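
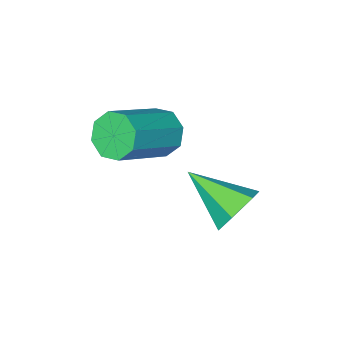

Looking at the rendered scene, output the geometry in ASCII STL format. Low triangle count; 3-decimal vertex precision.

solid 
facet normal -0.861 -0.118 -0.495
outer loop
vertex 1.528 -3.323 -2.696
vertex 1.252 -2.85 -2.328
vertex 1.582 -2.864 -2.899
endloop
endfacet
facet normal 0.497 -0.399 -0.770
outer loop
vertex 1.528 -3.323 -2.696
vertex 1.582 -2.864 -2.899
vertex 2.984 -3.124 -1.86
endloop
endfacet
facet normal 0.496 -0.401 -0.770
outer loop
vertex 2.984 -3.124 -1.86
vertex 1.582 -2.864 -2.899
vertex 3.038 -2.665 -2.064
endloop
endfacet
facet normal 0.861 0.118 0.494
outer loop
vertex 2.984 -3.124 -1.86
vertex 3.038 -2.665 -2.064
vertex 2.708 -2.65 -1.492
endloop
endfacet
facet normal -0.861 -0.118 -0.495
outer loop
vertex 1.582 -2.864 -2.899
vertex 1.252 -2.85 -2.328
vertex 1.443 -2.397 -2.768
endloop
endfacet
facet normal 0.427 0.360 -0.830
outer loop
vertex 1.582 -2.864 -2.899
vertex 1.443 -2.397 -2.768
vertex 3.038 -2.665 -2.064
endloop
endfacet
facet normal 0.427 0.360 -0.830
outer loop
vertex 3.038 -2.665 -2.064
vertex 1.443 -2.397 -2.768
vertex 2.898 -2.197 -1.933
endloop
endfacet
facet normal 0.861 0.119 0.494
outer loop
vertex 3.038 -2.665 -2.064
vertex 2.898 -2.197 -1.933
vertex 2.708 -2.65 -1.492
endloop
endfacet
facet normal -0.861 -0.117 -0.495
outer loop
vertex 1.443 -2.397 -2.768
vertex 1.252 -2.85 -2.328
vertex 1.192 -2.194 -2.379
endloop
endfacet
facet normal 0.107 0.908 -0.405
outer loop
vertex 1.443 -2.397 -2.768
vertex 1.192 -2.194 -2.379
vertex 2.898 -2.197 -1.933
endloop
endfacet
facet normal 0.107 0.909 -0.403
outer loop
vertex 2.898 -2.197 -1.933
vertex 1.192 -2.194 -2.379
vertex 2.647 -1.995 -1.544
endloop
endfacet
facet normal 0.861 0.119 0.494
outer loop
vertex 2.898 -2.197 -1.933
vertex 2.647 -1.995 -1.544
vertex 2.708 -2.65 -1.492
endloop
endfacet
facet normal -0.861 -0.117 -0.495
outer loop
vertex 1.192 -2.194 -2.379
vertex 1.252 -2.85 -2.328
vertex 0.976 -2.376 -1.96
endloop
endfacet
facet normal -0.276 0.925 0.260
outer loop
vertex 1.192 -2.194 -2.379
vertex 0.976 -2.376 -1.96
vertex 2.647 -1.995 -1.544
endloop
endfacet
facet normal -0.276 0.925 0.260
outer loop
vertex 2.647 -1.995 -1.544
vertex 0.976 -2.376 -1.96
vertex 2.432 -2.177 -1.124
endloop
endfacet
facet normal 0.862 0.119 0.493
outer loop
vertex 2.647 -1.995 -1.544
vertex 2.432 -2.177 -1.124
vertex 2.708 -2.65 -1.492
endloop
endfacet
facet normal -0.861 -0.118 -0.494
outer loop
vertex 0.976 -2.376 -1.96
vertex 1.252 -2.85 -2.328
vertex 0.922 -2.835 -1.756
endloop
endfacet
facet normal -0.497 0.401 0.770
outer loop
vertex 0.976 -2.376 -1.96
vertex 0.922 -2.835 -1.756
vertex 2.432 -2.177 -1.124
endloop
endfacet
facet normal -0.497 0.399 0.771
outer loop
vertex 2.432 -2.177 -1.124
vertex 0.922 -2.835 -1.756
vertex 2.378 -2.636 -0.921
endloop
endfacet
facet normal 0.861 0.118 0.495
outer loop
vertex 2.432 -2.177 -1.124
vertex 2.378 -2.636 -0.921
vertex 2.708 -2.65 -1.492
endloop
endfacet
facet normal -0.861 -0.119 -0.494
outer loop
vertex 0.922 -2.835 -1.756
vertex 1.252 -2.85 -2.328
vertex 1.062 -3.303 -1.887
endloop
endfacet
facet normal -0.427 -0.360 0.830
outer loop
vertex 0.922 -2.835 -1.756
vertex 1.062 -3.303 -1.887
vertex 2.378 -2.636 -0.921
endloop
endfacet
facet normal -0.427 -0.360 0.830
outer loop
vertex 2.378 -2.636 -0.921
vertex 1.062 -3.303 -1.887
vertex 2.517 -3.103 -1.052
endloop
endfacet
facet normal 0.861 0.118 0.495
outer loop
vertex 2.378 -2.636 -0.921
vertex 2.517 -3.103 -1.052
vertex 2.708 -2.65 -1.492
endloop
endfacet
facet normal -0.861 -0.119 -0.494
outer loop
vertex 1.062 -3.303 -1.887
vertex 1.252 -2.85 -2.328
vertex 1.313 -3.505 -2.276
endloop
endfacet
facet normal -0.106 -0.909 0.403
outer loop
vertex 1.062 -3.303 -1.887
vertex 1.313 -3.505 -2.276
vertex 2.517 -3.103 -1.052
endloop
endfacet
facet normal -0.108 -0.908 0.404
outer loop
vertex 2.517 -3.103 -1.052
vertex 1.313 -3.505 -2.276
vertex 2.768 -3.306 -1.441
endloop
endfacet
facet normal 0.861 0.117 0.495
outer loop
vertex 2.517 -3.103 -1.052
vertex 2.768 -3.306 -1.441
vertex 2.708 -2.65 -1.492
endloop
endfacet
facet normal -0.862 -0.119 -0.493
outer loop
vertex 1.313 -3.505 -2.276
vertex 1.252 -2.85 -2.328
vertex 1.528 -3.323 -2.696
endloop
endfacet
facet normal 0.276 -0.925 -0.260
outer loop
vertex 1.313 -3.505 -2.276
vertex 1.528 -3.323 -2.696
vertex 2.768 -3.306 -1.441
endloop
endfacet
facet normal 0.276 -0.925 -0.260
outer loop
vertex 2.768 -3.306 -1.441
vertex 1.528 -3.323 -2.696
vertex 2.984 -3.124 -1.86
endloop
endfacet
facet normal 0.861 0.117 0.495
outer loop
vertex 2.768 -3.306 -1.441
vertex 2.984 -3.124 -1.86
vertex 2.708 -2.65 -1.492
endloop
endfacet
facet normal -0.299 0.836 -0.461
outer loop
vertex 1.086 -0.429 -3.723
vertex 0.586 -0.798 -4.068
vertex 0.439 -0.504 -3.439
endloop
endfacet
facet normal 0.375 0.194 0.906
outer loop
vertex 1.086 -0.429 -3.723
vertex 0.439 -0.504 -3.439
vertex 1.054 -2.102 -3.352
endloop
endfacet
facet normal -0.299 0.836 -0.461
outer loop
vertex 0.439 -0.504 -3.439
vertex 0.586 -0.798 -4.068
vertex -0.06 -0.873 -3.784
endloop
endfacet
facet normal -0.490 -0.142 0.860
outer loop
vertex 0.439 -0.504 -3.439
vertex -0.06 -0.873 -3.784
vertex 1.054 -2.102 -3.352
endloop
endfacet
facet normal -0.299 0.837 -0.459
outer loop
vertex -0.06 -0.873 -3.784
vertex 0.586 -0.798 -4.068
vertex 0.087 -1.166 -4.414
endloop
endfacet
facet normal -0.756 -0.643 0.122
outer loop
vertex -0.06 -0.873 -3.784
vertex 0.087 -1.166 -4.414
vertex 1.054 -2.102 -3.352
endloop
endfacet
facet normal -0.299 0.837 -0.459
outer loop
vertex 0.087 -1.166 -4.414
vertex 0.586 -0.798 -4.068
vertex 0.734 -1.091 -4.698
endloop
endfacet
facet normal -0.156 -0.807 -0.569
outer loop
vertex 0.087 -1.166 -4.414
vertex 0.734 -1.091 -4.698
vertex 1.054 -2.102 -3.352
endloop
endfacet
facet normal -0.299 0.836 -0.459
outer loop
vertex 0.734 -1.091 -4.698
vertex 0.586 -0.798 -4.068
vertex 1.233 -0.723 -4.353
endloop
endfacet
facet normal 0.710 -0.472 -0.523
outer loop
vertex 0.734 -1.091 -4.698
vertex 1.233 -0.723 -4.353
vertex 1.054 -2.102 -3.352
endloop
endfacet
facet normal -0.300 0.836 -0.460
outer loop
vertex 1.233 -0.723 -4.353
vertex 0.586 -0.798 -4.068
vertex 1.086 -0.429 -3.723
endloop
endfacet
facet normal 0.976 0.029 0.214
outer loop
vertex 1.233 -0.723 -4.353
vertex 1.086 -0.429 -3.723
vertex 1.054 -2.102 -3.352
endloop
endfacet

endsolid


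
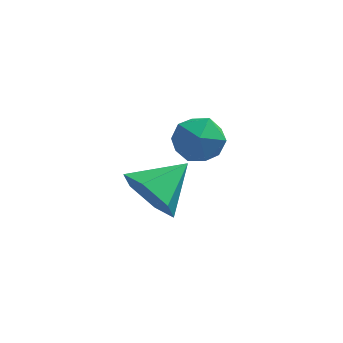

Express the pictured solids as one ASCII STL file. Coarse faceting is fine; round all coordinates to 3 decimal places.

solid 
facet normal -0.604 -0.674 -0.426
outer loop
vertex 2.325 -1.57 2.639
vertex 1.585 -1.309 3.276
vertex 1.68 -0.834 2.39
endloop
endfacet
facet normal 0.710 0.435 -0.554
outer loop
vertex 2.325 -1.57 2.639
vertex 1.68 -0.834 2.39
vertex 2.535 -0.251 3.944
endloop
endfacet
facet normal -0.605 -0.673 -0.426
outer loop
vertex 1.68 -0.834 2.39
vertex 1.585 -1.309 3.276
vertex 0.941 -0.572 3.026
endloop
endfacet
facet normal 0.020 0.932 -0.361
outer loop
vertex 1.68 -0.834 2.39
vertex 0.941 -0.572 3.026
vertex 2.535 -0.251 3.944
endloop
endfacet
facet normal -0.605 -0.673 -0.425
outer loop
vertex 0.941 -0.572 3.026
vertex 1.585 -1.309 3.276
vertex 0.846 -1.047 3.913
endloop
endfacet
facet normal -0.397 0.826 0.400
outer loop
vertex 0.941 -0.572 3.026
vertex 0.846 -1.047 3.913
vertex 2.535 -0.251 3.944
endloop
endfacet
facet normal -0.605 -0.674 -0.425
outer loop
vertex 0.846 -1.047 3.913
vertex 1.585 -1.309 3.276
vertex 1.491 -1.784 4.163
endloop
endfacet
facet normal -0.122 0.221 0.968
outer loop
vertex 0.846 -1.047 3.913
vertex 1.491 -1.784 4.163
vertex 2.535 -0.251 3.944
endloop
endfacet
facet normal -0.604 -0.674 -0.425
outer loop
vertex 1.491 -1.784 4.163
vertex 1.585 -1.309 3.276
vertex 2.23 -2.045 3.526
endloop
endfacet
facet normal 0.569 -0.277 0.774
outer loop
vertex 1.491 -1.784 4.163
vertex 2.23 -2.045 3.526
vertex 2.535 -0.251 3.944
endloop
endfacet
facet normal -0.604 -0.674 -0.426
outer loop
vertex 2.23 -2.045 3.526
vertex 1.585 -1.309 3.276
vertex 2.325 -1.57 2.639
endloop
endfacet
facet normal 0.985 -0.171 0.014
outer loop
vertex 2.23 -2.045 3.526
vertex 2.325 -1.57 2.639
vertex 2.535 -0.251 3.944
endloop
endfacet
facet normal -0.289 0.457 0.841
outer loop
vertex 2.259 2.716 3.606
vertex 1.963 1.897 3.949
vertex 2.844 2.177 4.1
endloop
endfacet
facet normal 0.268 0.793 0.547
outer loop
vertex 2.259 2.716 3.606
vertex 2.844 2.177 4.1
vertex 3.146 2.609 3.326
endloop
endfacet
facet normal 0.084 0.990 -0.113
outer loop
vertex 2.259 2.716 3.606
vertex 3.146 2.609 3.326
vertex 2.453 2.596 2.698
endloop
endfacet
facet normal -0.587 0.776 -0.228
outer loop
vertex 2.259 2.716 3.606
vertex 2.453 2.596 2.698
vertex 1.722 2.156 3.083
endloop
endfacet
facet normal -0.818 0.447 0.361
outer loop
vertex 2.259 2.716 3.606
vertex 1.722 2.156 3.083
vertex 1.963 1.897 3.949
endloop
endfacet
facet normal 0.805 0.325 0.496
outer loop
vertex 3.146 2.609 3.326
vertex 2.844 2.177 4.1
vertex 3.398 1.724 3.497
endloop
endfacet
facet normal -0.097 -0.218 0.971
outer loop
vertex 2.844 2.177 4.1
vertex 1.963 1.897 3.949
vertex 2.667 1.284 3.882
endloop
endfacet
facet normal -0.953 -0.234 0.195
outer loop
vertex 1.963 1.897 3.949
vertex 1.722 2.156 3.083
vertex 1.974 1.271 3.254
endloop
endfacet
facet normal -0.580 0.300 -0.758
outer loop
vertex 1.722 2.156 3.083
vertex 2.453 2.596 2.698
vertex 2.276 1.703 2.48
endloop
endfacet
facet normal 0.507 0.645 -0.573
outer loop
vertex 2.453 2.596 2.698
vertex 3.146 2.609 3.326
vertex 3.157 1.983 2.631
endloop
endfacet
facet normal 0.587 -0.776 0.228
outer loop
vertex 2.861 1.164 2.974
vertex 3.398 1.724 3.497
vertex 2.667 1.284 3.882
endloop
endfacet
facet normal -0.084 -0.990 0.113
outer loop
vertex 2.861 1.164 2.974
vertex 2.667 1.284 3.882
vertex 1.974 1.271 3.254
endloop
endfacet
facet normal -0.268 -0.793 -0.547
outer loop
vertex 2.861 1.164 2.974
vertex 1.974 1.271 3.254
vertex 2.276 1.703 2.48
endloop
endfacet
facet normal 0.289 -0.457 -0.841
outer loop
vertex 2.861 1.164 2.974
vertex 2.276 1.703 2.48
vertex 3.157 1.983 2.631
endloop
endfacet
facet normal 0.818 -0.447 -0.361
outer loop
vertex 2.861 1.164 2.974
vertex 3.157 1.983 2.631
vertex 3.398 1.724 3.497
endloop
endfacet
facet normal 0.580 -0.300 0.758
outer loop
vertex 2.667 1.284 3.882
vertex 3.398 1.724 3.497
vertex 2.844 2.177 4.1
endloop
endfacet
facet normal -0.507 -0.645 0.573
outer loop
vertex 1.974 1.271 3.254
vertex 2.667 1.284 3.882
vertex 1.963 1.897 3.949
endloop
endfacet
facet normal -0.805 -0.325 -0.496
outer loop
vertex 2.276 1.703 2.48
vertex 1.974 1.271 3.254
vertex 1.722 2.156 3.083
endloop
endfacet
facet normal 0.097 0.218 -0.971
outer loop
vertex 3.157 1.983 2.631
vertex 2.276 1.703 2.48
vertex 2.453 2.596 2.698
endloop
endfacet
facet normal 0.953 0.234 -0.195
outer loop
vertex 3.398 1.724 3.497
vertex 3.157 1.983 2.631
vertex 3.146 2.609 3.326
endloop
endfacet

endsolid


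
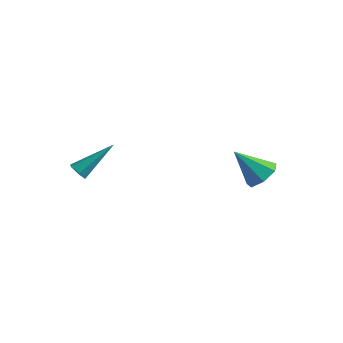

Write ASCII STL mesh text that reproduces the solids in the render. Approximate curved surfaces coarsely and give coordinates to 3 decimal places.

solid 
facet normal 0.656 0.189 -0.730
outer loop
vertex 2.492 3.415 1.001
vertex 1.837 3.503 0.435
vertex 2.212 4.113 0.93
endloop
endfacet
facet normal 0.344 0.231 0.910
outer loop
vertex 2.492 3.415 1.001
vertex 2.212 4.113 0.93
vertex 0.643 3.157 1.765
endloop
endfacet
facet normal 0.655 0.190 -0.731
outer loop
vertex 2.212 4.113 0.93
vertex 1.837 3.503 0.435
vertex 1.649 4.351 0.487
endloop
endfacet
facet normal -0.150 0.779 0.609
outer loop
vertex 2.212 4.113 0.93
vertex 1.649 4.351 0.487
vertex 0.643 3.157 1.765
endloop
endfacet
facet normal 0.656 0.190 -0.731
outer loop
vertex 1.649 4.351 0.487
vertex 1.837 3.503 0.435
vertex 1.228 3.951 0.005
endloop
endfacet
facet normal -0.727 0.684 0.067
outer loop
vertex 1.649 4.351 0.487
vertex 1.228 3.951 0.005
vertex 0.643 3.157 1.765
endloop
endfacet
facet normal 0.656 0.190 -0.731
outer loop
vertex 1.228 3.951 0.005
vertex 1.837 3.503 0.435
vertex 1.266 3.213 -0.153
endloop
endfacet
facet normal -0.951 0.017 -0.308
outer loop
vertex 1.228 3.951 0.005
vertex 1.266 3.213 -0.153
vertex 0.643 3.157 1.765
endloop
endfacet
facet normal 0.656 0.190 -0.731
outer loop
vertex 1.266 3.213 -0.153
vertex 1.837 3.503 0.435
vertex 1.734 2.694 0.132
endloop
endfacet
facet normal -0.655 -0.719 -0.234
outer loop
vertex 1.266 3.213 -0.153
vertex 1.734 2.694 0.132
vertex 0.643 3.157 1.765
endloop
endfacet
facet normal 0.656 0.190 -0.730
outer loop
vertex 1.734 2.694 0.132
vertex 1.837 3.503 0.435
vertex 2.28 2.784 0.646
endloop
endfacet
facet normal -0.061 -0.970 0.234
outer loop
vertex 1.734 2.694 0.132
vertex 2.28 2.784 0.646
vertex 0.643 3.157 1.765
endloop
endfacet
facet normal 0.656 0.190 -0.730
outer loop
vertex 2.28 2.784 0.646
vertex 1.837 3.503 0.435
vertex 2.492 3.415 1.001
endloop
endfacet
facet normal 0.384 -0.547 0.744
outer loop
vertex 2.28 2.784 0.646
vertex 2.492 3.415 1.001
vertex 0.643 3.157 1.765
endloop
endfacet
facet normal -0.471 -0.660 -0.586
outer loop
vertex -3.756 -1.848 1.676
vertex -4.192 -1.726 1.889
vertex -4.034 -1.479 1.484
endloop
endfacet
facet normal 0.768 0.279 -0.577
outer loop
vertex -3.756 -1.848 1.676
vertex -4.034 -1.479 1.484
vertex -3.228 -0.374 3.091
endloop
endfacet
facet normal -0.471 -0.660 -0.586
outer loop
vertex -4.034 -1.479 1.484
vertex -4.192 -1.726 1.889
vertex -4.47 -1.357 1.697
endloop
endfacet
facet normal -0.037 0.832 -0.553
outer loop
vertex -4.034 -1.479 1.484
vertex -4.47 -1.357 1.697
vertex -3.228 -0.374 3.091
endloop
endfacet
facet normal -0.470 -0.659 -0.587
outer loop
vertex -4.47 -1.357 1.697
vertex -4.192 -1.726 1.889
vertex -4.628 -1.604 2.101
endloop
endfacet
facet normal -0.709 0.690 0.145
outer loop
vertex -4.47 -1.357 1.697
vertex -4.628 -1.604 2.101
vertex -3.228 -0.374 3.091
endloop
endfacet
facet normal -0.470 -0.660 -0.587
outer loop
vertex -4.628 -1.604 2.101
vertex -4.192 -1.726 1.889
vertex -4.351 -1.973 2.294
endloop
endfacet
facet normal -0.575 -0.004 0.818
outer loop
vertex -4.628 -1.604 2.101
vertex -4.351 -1.973 2.294
vertex -3.228 -0.374 3.091
endloop
endfacet
facet normal -0.471 -0.659 -0.587
outer loop
vertex -4.351 -1.973 2.294
vertex -4.192 -1.726 1.889
vertex -3.915 -2.095 2.081
endloop
endfacet
facet normal 0.232 -0.560 0.796
outer loop
vertex -4.351 -1.973 2.294
vertex -3.915 -2.095 2.081
vertex -3.228 -0.374 3.091
endloop
endfacet
facet normal -0.471 -0.659 -0.587
outer loop
vertex -3.915 -2.095 2.081
vertex -4.192 -1.726 1.889
vertex -3.756 -1.848 1.676
endloop
endfacet
facet normal 0.903 -0.419 0.099
outer loop
vertex -3.915 -2.095 2.081
vertex -3.756 -1.848 1.676
vertex -3.228 -0.374 3.091
endloop
endfacet

endsolid


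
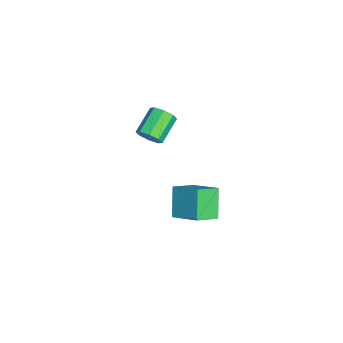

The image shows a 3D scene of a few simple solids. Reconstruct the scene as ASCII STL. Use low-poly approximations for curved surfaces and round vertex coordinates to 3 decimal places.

solid 
facet normal -0.636 -0.006 0.772
outer loop
vertex 2.667 -2.068 1.541
vertex 3.881 -0.58 2.551
vertex 1.778 -0.852 0.818
endloop
endfacet
facet normal -0.559 -0.686 -0.466
outer loop
vertex 3.119 -0.84 -0.811
vertex 2.667 -2.068 1.541
vertex 1.778 -0.852 0.818
endloop
endfacet
facet normal -0.636 -0.006 0.772
outer loop
vertex 1.778 -0.852 0.818
vertex 3.881 -0.58 2.551
vertex 2.992 0.636 1.828
endloop
endfacet
facet normal -0.532 0.728 -0.433
outer loop
vertex 2.992 0.636 1.828
vertex 3.119 -0.84 -0.811
vertex 1.778 -0.852 0.818
endloop
endfacet
facet normal 0.532 -0.728 0.433
outer loop
vertex 2.667 -2.068 1.541
vertex 5.222 -0.568 0.922
vertex 3.881 -0.58 2.551
endloop
endfacet
facet normal -0.559 -0.686 -0.466
outer loop
vertex 4.008 -2.056 -0.088
vertex 2.667 -2.068 1.541
vertex 3.119 -0.84 -0.811
endloop
endfacet
facet normal 0.532 -0.728 0.433
outer loop
vertex 4.008 -2.056 -0.088
vertex 5.222 -0.568 0.922
vertex 2.667 -2.068 1.541
endloop
endfacet
facet normal 0.559 0.686 0.466
outer loop
vertex 3.881 -0.58 2.551
vertex 5.222 -0.568 0.922
vertex 2.992 0.636 1.828
endloop
endfacet
facet normal -0.532 0.728 -0.433
outer loop
vertex 4.333 0.648 0.199
vertex 3.119 -0.84 -0.811
vertex 2.992 0.636 1.828
endloop
endfacet
facet normal 0.559 0.686 0.466
outer loop
vertex 2.992 0.636 1.828
vertex 5.222 -0.568 0.922
vertex 4.333 0.648 0.199
endloop
endfacet
facet normal 0.636 0.006 -0.772
outer loop
vertex 4.333 0.648 0.199
vertex 4.008 -2.056 -0.088
vertex 3.119 -0.84 -0.811
endloop
endfacet
facet normal 0.636 0.006 -0.772
outer loop
vertex 5.222 -0.568 0.922
vertex 4.008 -2.056 -0.088
vertex 4.333 0.648 0.199
endloop
endfacet
facet normal 0.769 -0.412 -0.489
outer loop
vertex -2.258 -3.679 1.756
vertex -2.77 -3.728 0.993
vertex -2.203 -3.101 1.356
endloop
endfacet
facet normal 0.635 0.398 0.662
outer loop
vertex -2.258 -3.679 1.756
vertex -2.203 -3.101 1.356
vertex -3.818 -2.842 2.749
endloop
endfacet
facet normal 0.635 0.397 0.662
outer loop
vertex -3.818 -2.842 2.749
vertex -2.203 -3.101 1.356
vertex -3.763 -2.265 2.35
endloop
endfacet
facet normal -0.769 0.412 0.489
outer loop
vertex -3.818 -2.842 2.749
vertex -3.763 -2.265 2.35
vertex -4.33 -2.892 1.987
endloop
endfacet
facet normal 0.769 -0.412 -0.489
outer loop
vertex -2.203 -3.101 1.356
vertex -2.77 -3.728 0.993
vertex -2.48 -2.892 0.744
endloop
endfacet
facet normal 0.504 0.861 0.066
outer loop
vertex -2.203 -3.101 1.356
vertex -2.48 -2.892 0.744
vertex -3.763 -2.265 2.35
endloop
endfacet
facet normal 0.504 0.861 0.067
outer loop
vertex -3.763 -2.265 2.35
vertex -2.48 -2.892 0.744
vertex -4.04 -2.055 1.737
endloop
endfacet
facet normal -0.769 0.412 0.489
outer loop
vertex -3.763 -2.265 2.35
vertex -4.04 -2.055 1.737
vertex -4.33 -2.892 1.987
endloop
endfacet
facet normal 0.768 -0.412 -0.489
outer loop
vertex -2.48 -2.892 0.744
vertex -2.77 -3.728 0.993
vertex -2.927 -3.172 0.278
endloop
endfacet
facet normal 0.078 0.820 -0.568
outer loop
vertex -2.48 -2.892 0.744
vertex -2.927 -3.172 0.278
vertex -4.04 -2.055 1.737
endloop
endfacet
facet normal 0.078 0.820 -0.568
outer loop
vertex -4.04 -2.055 1.737
vertex -2.927 -3.172 0.278
vertex -4.487 -2.335 1.271
endloop
endfacet
facet normal -0.768 0.412 0.489
outer loop
vertex -4.04 -2.055 1.737
vertex -4.487 -2.335 1.271
vertex -4.33 -2.892 1.987
endloop
endfacet
facet normal 0.769 -0.412 -0.489
outer loop
vertex -2.927 -3.172 0.278
vertex -2.77 -3.728 0.993
vertex -3.282 -3.778 0.231
endloop
endfacet
facet normal -0.394 0.298 -0.870
outer loop
vertex -2.927 -3.172 0.278
vertex -3.282 -3.778 0.231
vertex -4.487 -2.335 1.271
endloop
endfacet
facet normal -0.394 0.298 -0.870
outer loop
vertex -4.487 -2.335 1.271
vertex -3.282 -3.778 0.231
vertex -4.842 -2.941 1.224
endloop
endfacet
facet normal -0.769 0.412 0.489
outer loop
vertex -4.487 -2.335 1.271
vertex -4.842 -2.941 1.224
vertex -4.33 -2.892 1.987
endloop
endfacet
facet normal 0.769 -0.412 -0.489
outer loop
vertex -3.282 -3.778 0.231
vertex -2.77 -3.728 0.993
vertex -3.337 -4.355 0.63
endloop
endfacet
facet normal -0.635 -0.398 -0.662
outer loop
vertex -3.282 -3.778 0.231
vertex -3.337 -4.355 0.63
vertex -4.842 -2.941 1.224
endloop
endfacet
facet normal -0.635 -0.398 -0.662
outer loop
vertex -4.842 -2.941 1.224
vertex -3.337 -4.355 0.63
vertex -4.897 -3.519 1.624
endloop
endfacet
facet normal -0.769 0.412 0.489
outer loop
vertex -4.842 -2.941 1.224
vertex -4.897 -3.519 1.624
vertex -4.33 -2.892 1.987
endloop
endfacet
facet normal 0.769 -0.412 -0.489
outer loop
vertex -3.337 -4.355 0.63
vertex -2.77 -3.728 0.993
vertex -3.06 -4.565 1.243
endloop
endfacet
facet normal -0.504 -0.861 -0.067
outer loop
vertex -3.337 -4.355 0.63
vertex -3.06 -4.565 1.243
vertex -4.897 -3.519 1.624
endloop
endfacet
facet normal -0.504 -0.861 -0.066
outer loop
vertex -4.897 -3.519 1.624
vertex -3.06 -4.565 1.243
vertex -4.62 -3.728 2.236
endloop
endfacet
facet normal -0.769 0.412 0.489
outer loop
vertex -4.897 -3.519 1.624
vertex -4.62 -3.728 2.236
vertex -4.33 -2.892 1.987
endloop
endfacet
facet normal 0.768 -0.412 -0.489
outer loop
vertex -3.06 -4.565 1.243
vertex -2.77 -3.728 0.993
vertex -2.613 -4.285 1.709
endloop
endfacet
facet normal -0.078 -0.820 0.568
outer loop
vertex -3.06 -4.565 1.243
vertex -2.613 -4.285 1.709
vertex -4.62 -3.728 2.236
endloop
endfacet
facet normal -0.078 -0.820 0.568
outer loop
vertex -4.62 -3.728 2.236
vertex -2.613 -4.285 1.709
vertex -4.173 -3.448 2.702
endloop
endfacet
facet normal -0.768 0.412 0.489
outer loop
vertex -4.62 -3.728 2.236
vertex -4.173 -3.448 2.702
vertex -4.33 -2.892 1.987
endloop
endfacet
facet normal 0.769 -0.412 -0.489
outer loop
vertex -2.613 -4.285 1.709
vertex -2.77 -3.728 0.993
vertex -2.258 -3.679 1.756
endloop
endfacet
facet normal 0.394 -0.298 0.870
outer loop
vertex -2.613 -4.285 1.709
vertex -2.258 -3.679 1.756
vertex -4.173 -3.448 2.702
endloop
endfacet
facet normal 0.394 -0.298 0.870
outer loop
vertex -4.173 -3.448 2.702
vertex -2.258 -3.679 1.756
vertex -3.818 -2.842 2.749
endloop
endfacet
facet normal -0.769 0.412 0.489
outer loop
vertex -4.173 -3.448 2.702
vertex -3.818 -2.842 2.749
vertex -4.33 -2.892 1.987
endloop
endfacet

endsolid


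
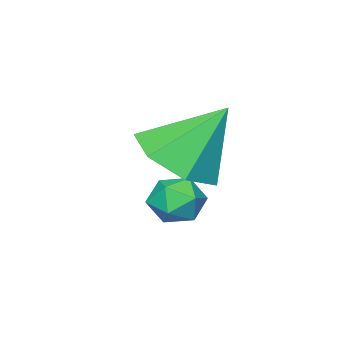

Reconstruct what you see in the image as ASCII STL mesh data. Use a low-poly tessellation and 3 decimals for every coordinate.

solid 
facet normal 0.340 -0.467 -0.816
outer loop
vertex 1.505 -0.117 -0.327
vertex 0.967 0.519 -0.915
vertex 1.923 0.622 -0.576
endloop
endfacet
facet normal 0.541 -0.023 0.840
outer loop
vertex 1.505 -0.117 -0.327
vertex 1.923 0.622 -0.576
vertex 0.413 1.281 0.415
endloop
endfacet
facet normal 0.340 -0.467 -0.816
outer loop
vertex 1.923 0.622 -0.576
vertex 0.967 0.519 -0.915
vertex 1.622 1.284 -1.08
endloop
endfacet
facet normal 0.597 0.640 0.484
outer loop
vertex 1.923 0.622 -0.576
vertex 1.622 1.284 -1.08
vertex 0.413 1.281 0.415
endloop
endfacet
facet normal 0.340 -0.467 -0.816
outer loop
vertex 1.622 1.284 -1.08
vertex 0.967 0.519 -0.915
vertex 0.827 1.37 -1.46
endloop
endfacet
facet normal 0.077 0.995 0.064
outer loop
vertex 1.622 1.284 -1.08
vertex 0.827 1.37 -1.46
vertex 0.413 1.281 0.415
endloop
endfacet
facet normal 0.340 -0.467 -0.816
outer loop
vertex 0.827 1.37 -1.46
vertex 0.967 0.519 -0.915
vertex 0.138 0.815 -1.43
endloop
endfacet
facet normal -0.627 0.773 -0.102
outer loop
vertex 0.827 1.37 -1.46
vertex 0.138 0.815 -1.43
vertex 0.413 1.281 0.415
endloop
endfacet
facet normal 0.340 -0.467 -0.816
outer loop
vertex 0.138 0.815 -1.43
vertex 0.967 0.519 -0.915
vertex 0.073 0.038 -1.012
endloop
endfacet
facet normal -0.984 0.142 0.111
outer loop
vertex 0.138 0.815 -1.43
vertex 0.073 0.038 -1.012
vertex 0.413 1.281 0.415
endloop
endfacet
facet normal 0.340 -0.467 -0.816
outer loop
vertex 0.073 0.038 -1.012
vertex 0.967 0.519 -0.915
vertex 0.682 -0.377 -0.521
endloop
endfacet
facet normal -0.726 -0.424 0.542
outer loop
vertex 0.073 0.038 -1.012
vertex 0.682 -0.377 -0.521
vertex 0.413 1.281 0.415
endloop
endfacet
facet normal 0.340 -0.467 -0.816
outer loop
vertex 0.682 -0.377 -0.521
vertex 0.967 0.519 -0.915
vertex 1.505 -0.117 -0.327
endloop
endfacet
facet normal -0.047 -0.497 0.867
outer loop
vertex 0.682 -0.377 -0.521
vertex 1.505 -0.117 -0.327
vertex 0.413 1.281 0.415
endloop
endfacet
facet normal -0.960 0.052 -0.276
outer loop
vertex 0.363 0.238 -2.706
vertex 0.186 0.007 -2.135
vertex 0.245 0.64 -2.22
endloop
endfacet
facet normal -0.574 0.557 -0.600
outer loop
vertex 0.363 0.238 -2.706
vertex 0.245 0.64 -2.22
vertex 0.747 0.742 -2.606
endloop
endfacet
facet normal -0.056 0.235 -0.970
outer loop
vertex 0.363 0.238 -2.706
vertex 0.747 0.742 -2.606
vertex 0.999 0.172 -2.759
endloop
endfacet
facet normal -0.122 -0.470 -0.874
outer loop
vertex 0.363 0.238 -2.706
vertex 0.999 0.172 -2.759
vertex 0.653 -0.282 -2.467
endloop
endfacet
facet normal -0.678 -0.584 -0.446
outer loop
vertex 0.363 0.238 -2.706
vertex 0.653 -0.282 -2.467
vertex 0.186 0.007 -2.135
endloop
endfacet
facet normal -0.268 0.959 -0.096
outer loop
vertex 0.747 0.742 -2.606
vertex 0.245 0.64 -2.22
vertex 0.807 0.822 -1.973
endloop
endfacet
facet normal -0.892 0.141 0.429
outer loop
vertex 0.245 0.64 -2.22
vertex 0.186 0.007 -2.135
vertex 0.461 0.368 -1.681
endloop
endfacet
facet normal -0.439 -0.885 0.153
outer loop
vertex 0.186 0.007 -2.135
vertex 0.653 -0.282 -2.467
vertex 0.713 -0.202 -1.834
endloop
endfacet
facet normal 0.465 -0.702 -0.540
outer loop
vertex 0.653 -0.282 -2.467
vertex 0.999 0.172 -2.759
vertex 1.215 -0.1 -2.22
endloop
endfacet
facet normal 0.571 0.439 -0.694
outer loop
vertex 0.999 0.172 -2.759
vertex 0.747 0.742 -2.606
vertex 1.274 0.533 -2.305
endloop
endfacet
facet normal 0.122 0.470 0.874
outer loop
vertex 1.097 0.302 -1.734
vertex 0.807 0.822 -1.973
vertex 0.461 0.368 -1.681
endloop
endfacet
facet normal 0.056 -0.235 0.970
outer loop
vertex 1.097 0.302 -1.734
vertex 0.461 0.368 -1.681
vertex 0.713 -0.202 -1.834
endloop
endfacet
facet normal 0.574 -0.557 0.600
outer loop
vertex 1.097 0.302 -1.734
vertex 0.713 -0.202 -1.834
vertex 1.215 -0.1 -2.22
endloop
endfacet
facet normal 0.960 -0.052 0.276
outer loop
vertex 1.097 0.302 -1.734
vertex 1.215 -0.1 -2.22
vertex 1.274 0.533 -2.305
endloop
endfacet
facet normal 0.678 0.584 0.446
outer loop
vertex 1.097 0.302 -1.734
vertex 1.274 0.533 -2.305
vertex 0.807 0.822 -1.973
endloop
endfacet
facet normal -0.465 0.702 0.540
outer loop
vertex 0.461 0.368 -1.681
vertex 0.807 0.822 -1.973
vertex 0.245 0.64 -2.22
endloop
endfacet
facet normal -0.571 -0.439 0.694
outer loop
vertex 0.713 -0.202 -1.834
vertex 0.461 0.368 -1.681
vertex 0.186 0.007 -2.135
endloop
endfacet
facet normal 0.268 -0.959 0.096
outer loop
vertex 1.215 -0.1 -2.22
vertex 0.713 -0.202 -1.834
vertex 0.653 -0.282 -2.467
endloop
endfacet
facet normal 0.892 -0.141 -0.429
outer loop
vertex 1.274 0.533 -2.305
vertex 1.215 -0.1 -2.22
vertex 0.999 0.172 -2.759
endloop
endfacet
facet normal 0.439 0.885 -0.153
outer loop
vertex 0.807 0.822 -1.973
vertex 1.274 0.533 -2.305
vertex 0.747 0.742 -2.606
endloop
endfacet

endsolid


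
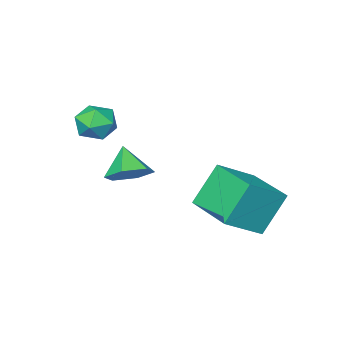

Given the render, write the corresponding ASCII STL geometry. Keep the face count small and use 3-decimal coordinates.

solid 
facet normal 0.276 0.953 -0.129
outer loop
vertex 0.272 0.217 2.23
vertex -0.009 0.394 2.934
vertex 0.732 0.169 2.856
endloop
endfacet
facet normal 0.711 0.511 -0.483
outer loop
vertex 0.272 0.217 2.23
vertex 0.732 0.169 2.856
vertex 0.759 -0.385 2.31
endloop
endfacet
facet normal 0.315 0.130 -0.940
outer loop
vertex 0.272 0.217 2.23
vertex 0.759 -0.385 2.31
vertex 0.035 -0.502 2.051
endloop
endfacet
facet normal -0.365 0.336 -0.868
outer loop
vertex 0.272 0.217 2.23
vertex 0.035 -0.502 2.051
vertex -0.44 -0.021 2.437
endloop
endfacet
facet normal -0.389 0.845 -0.368
outer loop
vertex 0.272 0.217 2.23
vertex -0.44 -0.021 2.437
vertex -0.009 0.394 2.934
endloop
endfacet
facet normal 0.998 0.061 -0.012
outer loop
vertex 0.759 -0.385 2.31
vertex 0.732 0.169 2.856
vertex 0.78 -0.579 3.063
endloop
endfacet
facet normal 0.294 0.774 0.560
outer loop
vertex 0.732 0.169 2.856
vertex -0.009 0.394 2.934
vertex 0.305 -0.098 3.449
endloop
endfacet
facet normal -0.781 0.600 0.176
outer loop
vertex -0.009 0.394 2.934
vertex -0.44 -0.021 2.437
vertex -0.419 -0.215 3.19
endloop
endfacet
facet normal -0.741 -0.223 -0.634
outer loop
vertex -0.44 -0.021 2.437
vertex 0.035 -0.502 2.051
vertex -0.392 -0.769 2.644
endloop
endfacet
facet normal 0.358 -0.556 -0.750
outer loop
vertex 0.035 -0.502 2.051
vertex 0.759 -0.385 2.31
vertex 0.349 -0.994 2.566
endloop
endfacet
facet normal 0.365 -0.336 0.868
outer loop
vertex 0.068 -0.817 3.27
vertex 0.78 -0.579 3.063
vertex 0.305 -0.098 3.449
endloop
endfacet
facet normal -0.315 -0.130 0.940
outer loop
vertex 0.068 -0.817 3.27
vertex 0.305 -0.098 3.449
vertex -0.419 -0.215 3.19
endloop
endfacet
facet normal -0.711 -0.511 0.483
outer loop
vertex 0.068 -0.817 3.27
vertex -0.419 -0.215 3.19
vertex -0.392 -0.769 2.644
endloop
endfacet
facet normal -0.276 -0.953 0.129
outer loop
vertex 0.068 -0.817 3.27
vertex -0.392 -0.769 2.644
vertex 0.349 -0.994 2.566
endloop
endfacet
facet normal 0.389 -0.845 0.368
outer loop
vertex 0.068 -0.817 3.27
vertex 0.349 -0.994 2.566
vertex 0.78 -0.579 3.063
endloop
endfacet
facet normal 0.741 0.223 0.634
outer loop
vertex 0.305 -0.098 3.449
vertex 0.78 -0.579 3.063
vertex 0.732 0.169 2.856
endloop
endfacet
facet normal -0.358 0.556 0.750
outer loop
vertex -0.419 -0.215 3.19
vertex 0.305 -0.098 3.449
vertex -0.009 0.394 2.934
endloop
endfacet
facet normal -0.998 -0.061 0.012
outer loop
vertex -0.392 -0.769 2.644
vertex -0.419 -0.215 3.19
vertex -0.44 -0.021 2.437
endloop
endfacet
facet normal -0.294 -0.774 -0.560
outer loop
vertex 0.349 -0.994 2.566
vertex -0.392 -0.769 2.644
vertex 0.035 -0.502 2.051
endloop
endfacet
facet normal 0.781 -0.600 -0.176
outer loop
vertex 0.78 -0.579 3.063
vertex 0.349 -0.994 2.566
vertex 0.759 -0.385 2.31
endloop
endfacet
facet normal 0.238 0.629 -0.740
outer loop
vertex 0.893 2.078 1.802
vertex 0.339 1.728 1.327
vertex 0.133 2.356 1.794
endloop
endfacet
facet normal 0.091 0.275 0.957
outer loop
vertex 0.893 2.078 1.802
vertex 0.133 2.356 1.794
vertex 0.061 0.992 2.193
endloop
endfacet
facet normal 0.237 0.629 -0.741
outer loop
vertex 0.133 2.356 1.794
vertex 0.339 1.728 1.327
vertex -0.422 2.006 1.319
endloop
endfacet
facet normal -0.713 0.231 0.662
outer loop
vertex 0.133 2.356 1.794
vertex -0.422 2.006 1.319
vertex 0.061 0.992 2.193
endloop
endfacet
facet normal 0.238 0.629 -0.740
outer loop
vertex -0.422 2.006 1.319
vertex 0.339 1.728 1.327
vertex -0.215 1.377 0.851
endloop
endfacet
facet normal -0.926 -0.368 0.085
outer loop
vertex -0.422 2.006 1.319
vertex -0.215 1.377 0.851
vertex 0.061 0.992 2.193
endloop
endfacet
facet normal 0.239 0.628 -0.741
outer loop
vertex -0.215 1.377 0.851
vertex 0.339 1.728 1.327
vertex 0.545 1.099 0.86
endloop
endfacet
facet normal -0.335 -0.922 -0.196
outer loop
vertex -0.215 1.377 0.851
vertex 0.545 1.099 0.86
vertex 0.061 0.992 2.193
endloop
endfacet
facet normal 0.237 0.628 -0.741
outer loop
vertex 0.545 1.099 0.86
vertex 0.339 1.728 1.327
vertex 1.1 1.45 1.335
endloop
endfacet
facet normal 0.469 -0.877 0.100
outer loop
vertex 0.545 1.099 0.86
vertex 1.1 1.45 1.335
vertex 0.061 0.992 2.193
endloop
endfacet
facet normal 0.238 0.629 -0.740
outer loop
vertex 1.1 1.45 1.335
vertex 0.339 1.728 1.327
vertex 0.893 2.078 1.802
endloop
endfacet
facet normal 0.682 -0.279 0.677
outer loop
vertex 1.1 1.45 1.335
vertex 0.893 2.078 1.802
vertex 0.061 0.992 2.193
endloop
endfacet
facet normal -0.527 0.055 0.848
outer loop
vertex -2.795 2.093 0.912
vertex -2.547 4.037 0.939
vertex -4.165 2.28 0.048
endloop
endfacet
facet normal -0.127 -0.992 -0.013
outer loop
vertex -3.253 2.183 -1.419
vertex -2.795 2.093 0.912
vertex -4.165 2.28 0.048
endloop
endfacet
facet normal -0.527 0.055 0.848
outer loop
vertex -4.165 2.28 0.048
vertex -2.547 4.037 0.939
vertex -3.917 4.224 0.075
endloop
endfacet
facet normal -0.840 0.115 -0.530
outer loop
vertex -3.917 4.224 0.075
vertex -3.253 2.183 -1.419
vertex -4.165 2.28 0.048
endloop
endfacet
facet normal 0.840 -0.115 0.530
outer loop
vertex -2.795 2.093 0.912
vertex -1.635 3.94 -0.528
vertex -2.547 4.037 0.939
endloop
endfacet
facet normal -0.127 -0.992 -0.013
outer loop
vertex -1.883 1.996 -0.555
vertex -2.795 2.093 0.912
vertex -3.253 2.183 -1.419
endloop
endfacet
facet normal 0.840 -0.115 0.530
outer loop
vertex -1.883 1.996 -0.555
vertex -1.635 3.94 -0.528
vertex -2.795 2.093 0.912
endloop
endfacet
facet normal 0.127 0.992 0.013
outer loop
vertex -2.547 4.037 0.939
vertex -1.635 3.94 -0.528
vertex -3.917 4.224 0.075
endloop
endfacet
facet normal -0.840 0.115 -0.530
outer loop
vertex -3.005 4.127 -1.392
vertex -3.253 2.183 -1.419
vertex -3.917 4.224 0.075
endloop
endfacet
facet normal 0.127 0.992 0.013
outer loop
vertex -3.917 4.224 0.075
vertex -1.635 3.94 -0.528
vertex -3.005 4.127 -1.392
endloop
endfacet
facet normal 0.527 -0.055 -0.848
outer loop
vertex -3.005 4.127 -1.392
vertex -1.883 1.996 -0.555
vertex -3.253 2.183 -1.419
endloop
endfacet
facet normal 0.527 -0.055 -0.848
outer loop
vertex -1.635 3.94 -0.528
vertex -1.883 1.996 -0.555
vertex -3.005 4.127 -1.392
endloop
endfacet

endsolid


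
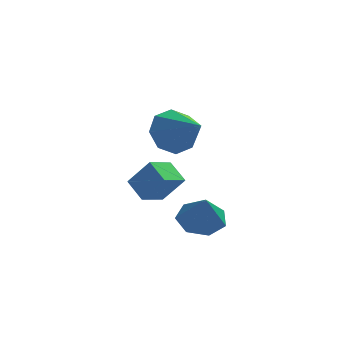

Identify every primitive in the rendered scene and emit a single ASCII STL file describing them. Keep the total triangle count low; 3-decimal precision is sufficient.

solid 
facet normal -0.619 -0.695 0.366
outer loop
vertex -4.145 2.264 0.912
vertex -5.031 2.435 -0.262
vertex -3.555 1.441 0.346
endloop
endfacet
facet normal 0.598 -0.116 0.793
outer loop
vertex -2.769 2.325 -0.118
vertex -4.145 2.264 0.912
vertex -3.555 1.441 0.346
endloop
endfacet
facet normal -0.619 -0.696 0.365
outer loop
vertex -3.555 1.441 0.346
vertex -5.031 2.435 -0.262
vertex -4.44 1.613 -0.828
endloop
endfacet
facet normal 0.509 -0.709 -0.488
outer loop
vertex -4.44 1.613 -0.828
vertex -2.769 2.325 -0.118
vertex -3.555 1.441 0.346
endloop
endfacet
facet normal -0.509 0.709 0.488
outer loop
vertex -4.145 2.264 0.912
vertex -4.245 3.319 -0.726
vertex -5.031 2.435 -0.262
endloop
endfacet
facet normal 0.599 -0.116 0.793
outer loop
vertex -3.36 3.147 0.448
vertex -4.145 2.264 0.912
vertex -2.769 2.325 -0.118
endloop
endfacet
facet normal -0.509 0.709 0.488
outer loop
vertex -3.36 3.147 0.448
vertex -4.245 3.319 -0.726
vertex -4.145 2.264 0.912
endloop
endfacet
facet normal -0.598 0.116 -0.793
outer loop
vertex -5.031 2.435 -0.262
vertex -4.245 3.319 -0.726
vertex -4.44 1.613 -0.828
endloop
endfacet
facet normal 0.509 -0.709 -0.488
outer loop
vertex -3.655 2.496 -1.292
vertex -2.769 2.325 -0.118
vertex -4.44 1.613 -0.828
endloop
endfacet
facet normal -0.599 0.116 -0.793
outer loop
vertex -4.44 1.613 -0.828
vertex -4.245 3.319 -0.726
vertex -3.655 2.496 -1.292
endloop
endfacet
facet normal 0.618 0.696 -0.365
outer loop
vertex -3.655 2.496 -1.292
vertex -3.36 3.147 0.448
vertex -2.769 2.325 -0.118
endloop
endfacet
facet normal 0.619 0.695 -0.365
outer loop
vertex -4.245 3.319 -0.726
vertex -3.36 3.147 0.448
vertex -3.655 2.496 -1.292
endloop
endfacet
facet normal -0.105 0.454 -0.885
outer loop
vertex -1.255 1.611 -1.422
vertex -2.134 1.115 -1.572
vertex -1.982 2.02 -1.126
endloop
endfacet
facet normal 0.539 0.436 0.721
outer loop
vertex -1.255 1.611 -1.422
vertex -1.982 2.02 -1.126
vertex -1.966 0.385 -0.148
endloop
endfacet
facet normal -0.104 0.454 -0.885
outer loop
vertex -1.982 2.02 -1.126
vertex -2.134 1.115 -1.572
vertex -2.823 1.748 -1.167
endloop
endfacet
facet normal -0.203 0.501 0.841
outer loop
vertex -1.982 2.02 -1.126
vertex -2.823 1.748 -1.167
vertex -1.966 0.385 -0.148
endloop
endfacet
facet normal -0.104 0.453 -0.885
outer loop
vertex -2.823 1.748 -1.167
vertex -2.134 1.115 -1.572
vertex -3.146 1.0 -1.512
endloop
endfacet
facet normal -0.752 0.020 0.659
outer loop
vertex -2.823 1.748 -1.167
vertex -3.146 1.0 -1.512
vertex -1.966 0.385 -0.148
endloop
endfacet
facet normal -0.104 0.454 -0.885
outer loop
vertex -3.146 1.0 -1.512
vertex -2.134 1.115 -1.572
vertex -2.706 0.339 -1.903
endloop
endfacet
facet normal -0.696 -0.647 0.311
outer loop
vertex -3.146 1.0 -1.512
vertex -2.706 0.339 -1.903
vertex -1.966 0.385 -0.148
endloop
endfacet
facet normal -0.104 0.454 -0.885
outer loop
vertex -2.706 0.339 -1.903
vertex -2.134 1.115 -1.572
vertex -1.836 0.262 -2.045
endloop
endfacet
facet normal -0.078 -0.995 0.059
outer loop
vertex -2.706 0.339 -1.903
vertex -1.836 0.262 -2.045
vertex -1.966 0.385 -0.148
endloop
endfacet
facet normal -0.105 0.454 -0.885
outer loop
vertex -1.836 0.262 -2.045
vertex -2.134 1.115 -1.572
vertex -1.19 0.828 -1.831
endloop
endfacet
facet normal 0.638 -0.764 0.093
outer loop
vertex -1.836 0.262 -2.045
vertex -1.19 0.828 -1.831
vertex -1.966 0.385 -0.148
endloop
endfacet
facet normal -0.105 0.454 -0.885
outer loop
vertex -1.19 0.828 -1.831
vertex -2.134 1.115 -1.572
vertex -1.255 1.611 -1.422
endloop
endfacet
facet normal 0.913 -0.127 0.388
outer loop
vertex -1.19 0.828 -1.831
vertex -1.255 1.611 -1.422
vertex -1.966 0.385 -0.148
endloop
endfacet
facet normal -0.544 0.679 -0.493
outer loop
vertex -2.623 1.321 3.895
vertex -3.19 0.528 3.429
vertex -3.289 1.107 4.336
endloop
endfacet
facet normal 0.460 0.295 0.838
outer loop
vertex -2.623 1.321 3.895
vertex -3.289 1.107 4.336
vertex -2.15 -0.768 4.371
endloop
endfacet
facet normal -0.544 0.679 -0.493
outer loop
vertex -3.289 1.107 4.336
vertex -3.19 0.528 3.429
vertex -3.897 0.554 4.246
endloop
endfacet
facet normal -0.106 -0.046 0.993
outer loop
vertex -3.289 1.107 4.336
vertex -3.897 0.554 4.246
vertex -2.15 -0.768 4.371
endloop
endfacet
facet normal -0.545 0.679 -0.493
outer loop
vertex -3.897 0.554 4.246
vertex -3.19 0.528 3.429
vertex -4.09 -0.014 3.677
endloop
endfacet
facet normal -0.462 -0.544 0.700
outer loop
vertex -3.897 0.554 4.246
vertex -4.09 -0.014 3.677
vertex -2.15 -0.768 4.371
endloop
endfacet
facet normal -0.545 0.679 -0.492
outer loop
vertex -4.09 -0.014 3.677
vertex -3.19 0.528 3.429
vertex -3.757 -0.264 2.964
endloop
endfacet
facet normal -0.400 -0.907 0.131
outer loop
vertex -4.09 -0.014 3.677
vertex -3.757 -0.264 2.964
vertex -2.15 -0.768 4.371
endloop
endfacet
facet normal -0.544 0.679 -0.493
outer loop
vertex -3.757 -0.264 2.964
vertex -3.19 0.528 3.429
vertex -3.091 -0.05 2.523
endloop
endfacet
facet normal 0.044 -0.923 -0.381
outer loop
vertex -3.757 -0.264 2.964
vertex -3.091 -0.05 2.523
vertex -2.15 -0.768 4.371
endloop
endfacet
facet normal -0.545 0.679 -0.493
outer loop
vertex -3.091 -0.05 2.523
vertex -3.19 0.528 3.429
vertex -2.483 0.503 2.613
endloop
endfacet
facet normal 0.610 -0.583 -0.537
outer loop
vertex -3.091 -0.05 2.523
vertex -2.483 0.503 2.613
vertex -2.15 -0.768 4.371
endloop
endfacet
facet normal -0.544 0.679 -0.492
outer loop
vertex -2.483 0.503 2.613
vertex -3.19 0.528 3.429
vertex -2.289 1.071 3.182
endloop
endfacet
facet normal 0.966 -0.085 -0.244
outer loop
vertex -2.483 0.503 2.613
vertex -2.289 1.071 3.182
vertex -2.15 -0.768 4.371
endloop
endfacet
facet normal -0.544 0.679 -0.493
outer loop
vertex -2.289 1.071 3.182
vertex -3.19 0.528 3.429
vertex -2.623 1.321 3.895
endloop
endfacet
facet normal 0.904 0.279 0.326
outer loop
vertex -2.289 1.071 3.182
vertex -2.623 1.321 3.895
vertex -2.15 -0.768 4.371
endloop
endfacet

endsolid


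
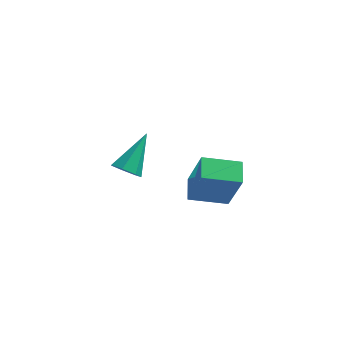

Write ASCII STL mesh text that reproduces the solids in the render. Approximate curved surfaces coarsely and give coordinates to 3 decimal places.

solid 
facet normal -0.921 -0.313 0.234
outer loop
vertex 2.12 -4.351 4.515
vertex 1.865 -3.347 4.854
vertex 1.447 -3.853 2.534
endloop
endfacet
facet normal 0.234 -0.921 -0.311
outer loop
vertex 2.975 -3.333 2.146
vertex 2.12 -4.351 4.515
vertex 1.447 -3.853 2.534
endloop
endfacet
facet normal -0.920 -0.313 0.234
outer loop
vertex 1.447 -3.853 2.534
vertex 1.865 -3.347 4.854
vertex 1.192 -2.849 2.874
endloop
endfacet
facet normal -0.313 0.232 -0.921
outer loop
vertex 1.192 -2.849 2.874
vertex 2.975 -3.333 2.146
vertex 1.447 -3.853 2.534
endloop
endfacet
facet normal 0.313 -0.232 0.921
outer loop
vertex 2.12 -4.351 4.515
vertex 3.393 -2.827 4.466
vertex 1.865 -3.347 4.854
endloop
endfacet
facet normal 0.234 -0.921 -0.311
outer loop
vertex 3.648 -3.831 4.126
vertex 2.12 -4.351 4.515
vertex 2.975 -3.333 2.146
endloop
endfacet
facet normal 0.313 -0.232 0.921
outer loop
vertex 3.648 -3.831 4.126
vertex 3.393 -2.827 4.466
vertex 2.12 -4.351 4.515
endloop
endfacet
facet normal -0.234 0.921 0.311
outer loop
vertex 1.865 -3.347 4.854
vertex 3.393 -2.827 4.466
vertex 1.192 -2.849 2.874
endloop
endfacet
facet normal -0.313 0.231 -0.921
outer loop
vertex 2.72 -2.329 2.485
vertex 2.975 -3.333 2.146
vertex 1.192 -2.849 2.874
endloop
endfacet
facet normal -0.234 0.921 0.311
outer loop
vertex 1.192 -2.849 2.874
vertex 3.393 -2.827 4.466
vertex 2.72 -2.329 2.485
endloop
endfacet
facet normal 0.920 0.313 -0.234
outer loop
vertex 2.72 -2.329 2.485
vertex 3.648 -3.831 4.126
vertex 2.975 -3.333 2.146
endloop
endfacet
facet normal 0.920 0.313 -0.234
outer loop
vertex 3.393 -2.827 4.466
vertex 3.648 -3.831 4.126
vertex 2.72 -2.329 2.485
endloop
endfacet
facet normal -0.245 -0.729 -0.639
outer loop
vertex -1.815 0.821 -0.926
vertex -2.52 0.834 -0.671
vertex -2.22 1.227 -1.234
endloop
endfacet
facet normal 0.783 0.489 -0.384
outer loop
vertex -1.815 0.821 -0.926
vertex -2.22 1.227 -1.234
vertex -2.0 2.386 0.691
endloop
endfacet
facet normal -0.245 -0.729 -0.639
outer loop
vertex -2.22 1.227 -1.234
vertex -2.52 0.834 -0.671
vertex -2.851 1.337 -1.118
endloop
endfacet
facet normal 0.053 0.853 -0.520
outer loop
vertex -2.22 1.227 -1.234
vertex -2.851 1.337 -1.118
vertex -2.0 2.386 0.691
endloop
endfacet
facet normal -0.244 -0.729 -0.640
outer loop
vertex -2.851 1.337 -1.118
vertex -2.52 0.834 -0.671
vertex -3.233 1.068 -0.666
endloop
endfacet
facet normal -0.661 0.741 -0.118
outer loop
vertex -2.851 1.337 -1.118
vertex -3.233 1.068 -0.666
vertex -2.0 2.386 0.691
endloop
endfacet
facet normal -0.244 -0.729 -0.640
outer loop
vertex -3.233 1.068 -0.666
vertex -2.52 0.834 -0.671
vertex -3.079 0.622 -0.217
endloop
endfacet
facet normal -0.822 0.237 0.517
outer loop
vertex -3.233 1.068 -0.666
vertex -3.079 0.622 -0.217
vertex -2.0 2.386 0.691
endloop
endfacet
facet normal -0.243 -0.729 -0.640
outer loop
vertex -3.079 0.622 -0.217
vertex -2.52 0.834 -0.671
vertex -2.504 0.336 -0.11
endloop
endfacet
facet normal -0.308 -0.280 0.909
outer loop
vertex -3.079 0.622 -0.217
vertex -2.504 0.336 -0.11
vertex -2.0 2.386 0.691
endloop
endfacet
facet normal -0.246 -0.728 -0.640
outer loop
vertex -2.504 0.336 -0.11
vertex -2.52 0.834 -0.671
vertex -1.942 0.424 -0.426
endloop
endfacet
facet normal 0.494 -0.419 0.762
outer loop
vertex -2.504 0.336 -0.11
vertex -1.942 0.424 -0.426
vertex -2.0 2.386 0.691
endloop
endfacet
facet normal -0.245 -0.728 -0.640
outer loop
vertex -1.942 0.424 -0.426
vertex -2.52 0.834 -0.671
vertex -1.815 0.821 -0.926
endloop
endfacet
facet normal 0.979 -0.078 0.187
outer loop
vertex -1.942 0.424 -0.426
vertex -1.815 0.821 -0.926
vertex -2.0 2.386 0.691
endloop
endfacet

endsolid


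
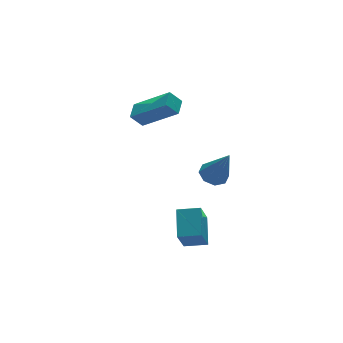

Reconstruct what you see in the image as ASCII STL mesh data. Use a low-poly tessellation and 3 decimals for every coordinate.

solid 
facet normal -0.144 0.432 -0.890
outer loop
vertex 2.842 -2.041 2.114
vertex 2.236 -2.301 2.086
vertex 2.492 -1.739 2.317
endloop
endfacet
facet normal 0.716 0.507 0.480
outer loop
vertex 2.842 -2.041 2.114
vertex 2.492 -1.739 2.317
vertex 2.504 -3.099 3.734
endloop
endfacet
facet normal -0.144 0.432 -0.890
outer loop
vertex 2.492 -1.739 2.317
vertex 2.236 -2.301 2.086
vertex 1.992 -1.766 2.385
endloop
endfacet
facet normal 0.055 0.721 0.691
outer loop
vertex 2.492 -1.739 2.317
vertex 1.992 -1.766 2.385
vertex 2.504 -3.099 3.734
endloop
endfacet
facet normal -0.145 0.431 -0.890
outer loop
vertex 1.992 -1.766 2.385
vertex 2.236 -2.301 2.086
vertex 1.636 -2.107 2.278
endloop
endfacet
facet normal -0.613 0.433 0.661
outer loop
vertex 1.992 -1.766 2.385
vertex 1.636 -2.107 2.278
vertex 2.504 -3.099 3.734
endloop
endfacet
facet normal -0.145 0.432 -0.890
outer loop
vertex 1.636 -2.107 2.278
vertex 2.236 -2.301 2.086
vertex 1.631 -2.562 2.058
endloop
endfacet
facet normal -0.895 -0.187 0.406
outer loop
vertex 1.636 -2.107 2.278
vertex 1.631 -2.562 2.058
vertex 2.504 -3.099 3.734
endloop
endfacet
facet normal -0.145 0.431 -0.891
outer loop
vertex 1.631 -2.562 2.058
vertex 2.236 -2.301 2.086
vertex 1.98 -2.864 1.855
endloop
endfacet
facet normal -0.626 -0.776 0.078
outer loop
vertex 1.631 -2.562 2.058
vertex 1.98 -2.864 1.855
vertex 2.504 -3.099 3.734
endloop
endfacet
facet normal -0.144 0.431 -0.891
outer loop
vertex 1.98 -2.864 1.855
vertex 2.236 -2.301 2.086
vertex 2.48 -2.837 1.787
endloop
endfacet
facet normal 0.035 -0.990 -0.134
outer loop
vertex 1.98 -2.864 1.855
vertex 2.48 -2.837 1.787
vertex 2.504 -3.099 3.734
endloop
endfacet
facet normal -0.145 0.431 -0.891
outer loop
vertex 2.48 -2.837 1.787
vertex 2.236 -2.301 2.086
vertex 2.837 -2.496 1.894
endloop
endfacet
facet normal 0.703 -0.704 -0.103
outer loop
vertex 2.48 -2.837 1.787
vertex 2.837 -2.496 1.894
vertex 2.504 -3.099 3.734
endloop
endfacet
facet normal -0.144 0.432 -0.890
outer loop
vertex 2.837 -2.496 1.894
vertex 2.236 -2.301 2.086
vertex 2.842 -2.041 2.114
endloop
endfacet
facet normal 0.985 -0.084 0.151
outer loop
vertex 2.837 -2.496 1.894
vertex 2.842 -2.041 2.114
vertex 2.504 -3.099 3.734
endloop
endfacet
facet normal -0.840 0.515 -0.174
outer loop
vertex 0.444 -2.448 0.584
vertex 1.017 -1.931 -0.655
vertex -0.085 -3.549 -0.12
endloop
endfacet
facet normal -0.392 -0.354 0.849
outer loop
vertex 0.763 -4.069 0.055
vertex 0.444 -2.448 0.584
vertex -0.085 -3.549 -0.12
endloop
endfacet
facet normal -0.840 0.515 -0.173
outer loop
vertex -0.085 -3.549 -0.12
vertex 1.017 -1.931 -0.655
vertex 0.488 -3.032 -1.36
endloop
endfacet
facet normal -0.376 -0.781 -0.499
outer loop
vertex 0.488 -3.032 -1.36
vertex 0.763 -4.069 0.055
vertex -0.085 -3.549 -0.12
endloop
endfacet
facet normal 0.376 0.781 0.499
outer loop
vertex 0.444 -2.448 0.584
vertex 1.865 -2.451 -0.48
vertex 1.017 -1.931 -0.655
endloop
endfacet
facet normal -0.393 -0.354 0.848
outer loop
vertex 1.292 -2.968 0.76
vertex 0.444 -2.448 0.584
vertex 0.763 -4.069 0.055
endloop
endfacet
facet normal 0.375 0.781 0.499
outer loop
vertex 1.292 -2.968 0.76
vertex 1.865 -2.451 -0.48
vertex 0.444 -2.448 0.584
endloop
endfacet
facet normal 0.393 0.355 -0.849
outer loop
vertex 1.017 -1.931 -0.655
vertex 1.865 -2.451 -0.48
vertex 0.488 -3.032 -1.36
endloop
endfacet
facet normal -0.375 -0.781 -0.499
outer loop
vertex 1.336 -3.552 -1.184
vertex 0.763 -4.069 0.055
vertex 0.488 -3.032 -1.36
endloop
endfacet
facet normal 0.393 0.354 -0.849
outer loop
vertex 0.488 -3.032 -1.36
vertex 1.865 -2.451 -0.48
vertex 1.336 -3.552 -1.184
endloop
endfacet
facet normal 0.840 -0.515 0.174
outer loop
vertex 1.336 -3.552 -1.184
vertex 1.292 -2.968 0.76
vertex 0.763 -4.069 0.055
endloop
endfacet
facet normal 0.840 -0.514 0.174
outer loop
vertex 1.865 -2.451 -0.48
vertex 1.292 -2.968 0.76
vertex 1.336 -3.552 -1.184
endloop
endfacet
facet normal -0.591 -0.767 -0.251
outer loop
vertex 2.222 0.838 3.766
vertex 1.727 1.018 4.381
vertex 1.137 2.078 2.529
endloop
endfacet
facet normal 0.611 -0.223 -0.760
outer loop
vertex 1.633 2.722 2.739
vertex 2.222 0.838 3.766
vertex 1.137 2.078 2.529
endloop
endfacet
facet normal -0.591 -0.767 -0.251
outer loop
vertex 1.137 2.078 2.529
vertex 1.727 1.018 4.381
vertex 0.642 2.258 3.144
endloop
endfacet
facet normal -0.527 0.602 -0.600
outer loop
vertex 0.642 2.258 3.144
vertex 1.633 2.722 2.739
vertex 1.137 2.078 2.529
endloop
endfacet
facet normal 0.527 -0.602 0.600
outer loop
vertex 2.222 0.838 3.766
vertex 2.223 1.662 4.591
vertex 1.727 1.018 4.381
endloop
endfacet
facet normal 0.611 -0.223 -0.760
outer loop
vertex 2.718 1.482 3.976
vertex 2.222 0.838 3.766
vertex 1.633 2.722 2.739
endloop
endfacet
facet normal 0.527 -0.602 0.600
outer loop
vertex 2.718 1.482 3.976
vertex 2.223 1.662 4.591
vertex 2.222 0.838 3.766
endloop
endfacet
facet normal -0.611 0.223 0.760
outer loop
vertex 1.727 1.018 4.381
vertex 2.223 1.662 4.591
vertex 0.642 2.258 3.144
endloop
endfacet
facet normal -0.527 0.602 -0.600
outer loop
vertex 1.138 2.902 3.354
vertex 1.633 2.722 2.739
vertex 0.642 2.258 3.144
endloop
endfacet
facet normal -0.611 0.223 0.760
outer loop
vertex 0.642 2.258 3.144
vertex 2.223 1.662 4.591
vertex 1.138 2.902 3.354
endloop
endfacet
facet normal 0.591 0.767 0.251
outer loop
vertex 1.138 2.902 3.354
vertex 2.718 1.482 3.976
vertex 1.633 2.722 2.739
endloop
endfacet
facet normal 0.591 0.767 0.251
outer loop
vertex 2.223 1.662 4.591
vertex 2.718 1.482 3.976
vertex 1.138 2.902 3.354
endloop
endfacet

endsolid


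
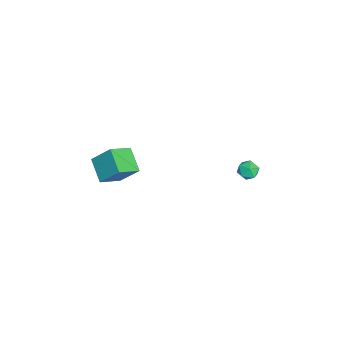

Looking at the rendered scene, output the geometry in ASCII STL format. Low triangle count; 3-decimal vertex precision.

solid 
facet normal -0.568 0.670 -0.478
outer loop
vertex -0.177 -4.234 -1.648
vertex 0.093 -3.084 -0.356
vertex 1.19 -3.649 -2.452
endloop
endfacet
facet normal -0.154 -0.656 -0.739
outer loop
vertex 2.127 -4.756 -1.664
vertex -0.177 -4.234 -1.648
vertex 1.19 -3.649 -2.452
endloop
endfacet
facet normal -0.567 0.671 -0.478
outer loop
vertex 1.19 -3.649 -2.452
vertex 0.093 -3.084 -0.356
vertex 1.46 -2.5 -1.16
endloop
endfacet
facet normal 0.809 0.345 -0.476
outer loop
vertex 1.46 -2.5 -1.16
vertex 2.127 -4.756 -1.664
vertex 1.19 -3.649 -2.452
endloop
endfacet
facet normal -0.809 -0.345 0.476
outer loop
vertex -0.177 -4.234 -1.648
vertex 1.03 -4.191 0.432
vertex 0.093 -3.084 -0.356
endloop
endfacet
facet normal -0.154 -0.656 -0.738
outer loop
vertex 0.76 -5.34 -0.86
vertex -0.177 -4.234 -1.648
vertex 2.127 -4.756 -1.664
endloop
endfacet
facet normal -0.809 -0.346 0.476
outer loop
vertex 0.76 -5.34 -0.86
vertex 1.03 -4.191 0.432
vertex -0.177 -4.234 -1.648
endloop
endfacet
facet normal 0.154 0.656 0.739
outer loop
vertex 0.093 -3.084 -0.356
vertex 1.03 -4.191 0.432
vertex 1.46 -2.5 -1.16
endloop
endfacet
facet normal 0.808 0.345 -0.476
outer loop
vertex 2.397 -3.606 -0.372
vertex 2.127 -4.756 -1.664
vertex 1.46 -2.5 -1.16
endloop
endfacet
facet normal 0.154 0.656 0.739
outer loop
vertex 1.46 -2.5 -1.16
vertex 1.03 -4.191 0.432
vertex 2.397 -3.606 -0.372
endloop
endfacet
facet normal 0.568 -0.670 0.478
outer loop
vertex 2.397 -3.606 -0.372
vertex 0.76 -5.34 -0.86
vertex 2.127 -4.756 -1.664
endloop
endfacet
facet normal 0.568 -0.670 0.478
outer loop
vertex 1.03 -4.191 0.432
vertex 0.76 -5.34 -0.86
vertex 2.397 -3.606 -0.372
endloop
endfacet
facet normal -0.965 -0.047 -0.259
outer loop
vertex -1.697 3.72 -4.264
vertex -1.869 3.456 -3.575
vertex -1.87 4.202 -3.706
endloop
endfacet
facet normal -0.632 0.478 -0.609
outer loop
vertex -1.697 3.72 -4.264
vertex -1.87 4.202 -3.706
vertex -1.298 4.358 -4.177
endloop
endfacet
facet normal -0.092 0.191 -0.977
outer loop
vertex -1.697 3.72 -4.264
vertex -1.298 4.358 -4.177
vertex -0.943 3.709 -4.337
endloop
endfacet
facet normal -0.090 -0.513 -0.854
outer loop
vertex -1.697 3.72 -4.264
vertex -0.943 3.709 -4.337
vertex -1.295 3.152 -3.965
endloop
endfacet
facet normal -0.629 -0.661 -0.410
outer loop
vertex -1.697 3.72 -4.264
vertex -1.295 3.152 -3.965
vertex -1.869 3.456 -3.575
endloop
endfacet
facet normal -0.357 0.925 -0.127
outer loop
vertex -1.298 4.358 -4.177
vertex -1.87 4.202 -3.706
vertex -1.225 4.488 -3.435
endloop
endfacet
facet normal -0.895 0.076 0.440
outer loop
vertex -1.87 4.202 -3.706
vertex -1.869 3.456 -3.575
vertex -1.577 3.931 -3.063
endloop
endfacet
facet normal -0.352 -0.915 0.195
outer loop
vertex -1.869 3.456 -3.575
vertex -1.295 3.152 -3.965
vertex -1.222 3.282 -3.223
endloop
endfacet
facet normal 0.519 -0.677 -0.522
outer loop
vertex -1.295 3.152 -3.965
vertex -0.943 3.709 -4.337
vertex -0.65 3.438 -3.694
endloop
endfacet
facet normal 0.517 0.461 -0.722
outer loop
vertex -0.943 3.709 -4.337
vertex -1.298 4.358 -4.177
vertex -0.651 4.184 -3.825
endloop
endfacet
facet normal 0.090 0.513 0.854
outer loop
vertex -0.823 3.92 -3.136
vertex -1.225 4.488 -3.435
vertex -1.577 3.931 -3.063
endloop
endfacet
facet normal 0.092 -0.191 0.977
outer loop
vertex -0.823 3.92 -3.136
vertex -1.577 3.931 -3.063
vertex -1.222 3.282 -3.223
endloop
endfacet
facet normal 0.632 -0.478 0.609
outer loop
vertex -0.823 3.92 -3.136
vertex -1.222 3.282 -3.223
vertex -0.65 3.438 -3.694
endloop
endfacet
facet normal 0.965 0.047 0.259
outer loop
vertex -0.823 3.92 -3.136
vertex -0.65 3.438 -3.694
vertex -0.651 4.184 -3.825
endloop
endfacet
facet normal 0.629 0.661 0.410
outer loop
vertex -0.823 3.92 -3.136
vertex -0.651 4.184 -3.825
vertex -1.225 4.488 -3.435
endloop
endfacet
facet normal -0.519 0.677 0.522
outer loop
vertex -1.577 3.931 -3.063
vertex -1.225 4.488 -3.435
vertex -1.87 4.202 -3.706
endloop
endfacet
facet normal -0.517 -0.461 0.722
outer loop
vertex -1.222 3.282 -3.223
vertex -1.577 3.931 -3.063
vertex -1.869 3.456 -3.575
endloop
endfacet
facet normal 0.357 -0.925 0.127
outer loop
vertex -0.65 3.438 -3.694
vertex -1.222 3.282 -3.223
vertex -1.295 3.152 -3.965
endloop
endfacet
facet normal 0.895 -0.076 -0.440
outer loop
vertex -0.651 4.184 -3.825
vertex -0.65 3.438 -3.694
vertex -0.943 3.709 -4.337
endloop
endfacet
facet normal 0.352 0.915 -0.195
outer loop
vertex -1.225 4.488 -3.435
vertex -0.651 4.184 -3.825
vertex -1.298 4.358 -4.177
endloop
endfacet

endsolid


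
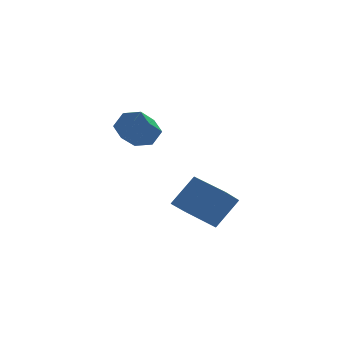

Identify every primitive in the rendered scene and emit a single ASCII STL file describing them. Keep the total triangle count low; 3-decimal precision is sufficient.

solid 
facet normal -0.620 -0.230 -0.750
outer loop
vertex -0.919 2.583 -3.79
vertex -1.902 4.02 -3.418
vertex -0.178 3.307 -4.625
endloop
endfacet
facet normal 0.552 -0.807 -0.209
outer loop
vertex 0.882 3.7 -3.342
vertex -0.919 2.583 -3.79
vertex -0.178 3.307 -4.625
endloop
endfacet
facet normal -0.620 -0.230 -0.750
outer loop
vertex -0.178 3.307 -4.625
vertex -1.902 4.02 -3.418
vertex -1.161 4.743 -4.252
endloop
endfacet
facet normal 0.557 0.544 -0.627
outer loop
vertex -1.161 4.743 -4.252
vertex 0.882 3.7 -3.342
vertex -0.178 3.307 -4.625
endloop
endfacet
facet normal -0.558 -0.544 0.627
outer loop
vertex -0.919 2.583 -3.79
vertex -0.842 4.413 -2.135
vertex -1.902 4.02 -3.418
endloop
endfacet
facet normal 0.552 -0.807 -0.209
outer loop
vertex 0.141 2.977 -2.508
vertex -0.919 2.583 -3.79
vertex 0.882 3.7 -3.342
endloop
endfacet
facet normal -0.557 -0.544 0.628
outer loop
vertex 0.141 2.977 -2.508
vertex -0.842 4.413 -2.135
vertex -0.919 2.583 -3.79
endloop
endfacet
facet normal -0.552 0.807 0.209
outer loop
vertex -1.902 4.02 -3.418
vertex -0.842 4.413 -2.135
vertex -1.161 4.743 -4.252
endloop
endfacet
facet normal 0.557 0.544 -0.628
outer loop
vertex -0.101 5.137 -2.97
vertex 0.882 3.7 -3.342
vertex -1.161 4.743 -4.252
endloop
endfacet
facet normal -0.553 0.807 0.209
outer loop
vertex -1.161 4.743 -4.252
vertex -0.842 4.413 -2.135
vertex -0.101 5.137 -2.97
endloop
endfacet
facet normal 0.620 0.230 0.750
outer loop
vertex -0.101 5.137 -2.97
vertex 0.141 2.977 -2.508
vertex 0.882 3.7 -3.342
endloop
endfacet
facet normal 0.620 0.230 0.750
outer loop
vertex -0.842 4.413 -2.135
vertex 0.141 2.977 -2.508
vertex -0.101 5.137 -2.97
endloop
endfacet
facet normal 0.522 0.603 -0.604
outer loop
vertex -2.59 3.981 1.35
vertex -3.029 3.765 0.755
vertex -3.233 4.371 1.184
endloop
endfacet
facet normal 0.175 0.616 0.768
outer loop
vertex -2.59 3.981 1.35
vertex -3.233 4.371 1.184
vertex -3.273 3.191 2.14
endloop
endfacet
facet normal 0.175 0.616 0.768
outer loop
vertex -3.273 3.191 2.14
vertex -3.233 4.371 1.184
vertex -3.916 3.581 1.974
endloop
endfacet
facet normal -0.522 -0.603 0.603
outer loop
vertex -3.273 3.191 2.14
vertex -3.916 3.581 1.974
vertex -3.711 2.975 1.545
endloop
endfacet
facet normal 0.522 0.603 -0.604
outer loop
vertex -3.233 4.371 1.184
vertex -3.029 3.765 0.755
vertex -3.672 4.155 0.589
endloop
endfacet
facet normal -0.635 0.747 0.198
outer loop
vertex -3.233 4.371 1.184
vertex -3.672 4.155 0.589
vertex -3.916 3.581 1.974
endloop
endfacet
facet normal -0.636 0.746 0.197
outer loop
vertex -3.916 3.581 1.974
vertex -3.672 4.155 0.589
vertex -4.355 3.364 1.379
endloop
endfacet
facet normal -0.520 -0.604 0.604
outer loop
vertex -3.916 3.581 1.974
vertex -4.355 3.364 1.379
vertex -3.711 2.975 1.545
endloop
endfacet
facet normal 0.522 0.603 -0.603
outer loop
vertex -3.672 4.155 0.589
vertex -3.029 3.765 0.755
vertex -3.467 3.549 0.16
endloop
endfacet
facet normal -0.811 0.130 -0.571
outer loop
vertex -3.672 4.155 0.589
vertex -3.467 3.549 0.16
vertex -4.355 3.364 1.379
endloop
endfacet
facet normal -0.811 0.130 -0.571
outer loop
vertex -4.355 3.364 1.379
vertex -3.467 3.549 0.16
vertex -4.15 2.759 0.95
endloop
endfacet
facet normal -0.520 -0.604 0.603
outer loop
vertex -4.355 3.364 1.379
vertex -4.15 2.759 0.95
vertex -3.711 2.975 1.545
endloop
endfacet
facet normal 0.522 0.603 -0.603
outer loop
vertex -3.467 3.549 0.16
vertex -3.029 3.765 0.755
vertex -2.824 3.159 0.326
endloop
endfacet
facet normal -0.175 -0.616 -0.768
outer loop
vertex -3.467 3.549 0.16
vertex -2.824 3.159 0.326
vertex -4.15 2.759 0.95
endloop
endfacet
facet normal -0.175 -0.616 -0.768
outer loop
vertex -4.15 2.759 0.95
vertex -2.824 3.159 0.326
vertex -3.507 2.369 1.116
endloop
endfacet
facet normal -0.522 -0.603 0.604
outer loop
vertex -4.15 2.759 0.95
vertex -3.507 2.369 1.116
vertex -3.711 2.975 1.545
endloop
endfacet
facet normal 0.520 0.604 -0.604
outer loop
vertex -2.824 3.159 0.326
vertex -3.029 3.765 0.755
vertex -2.385 3.376 0.921
endloop
endfacet
facet normal 0.636 -0.746 -0.197
outer loop
vertex -2.824 3.159 0.326
vertex -2.385 3.376 0.921
vertex -3.507 2.369 1.116
endloop
endfacet
facet normal 0.635 -0.746 -0.198
outer loop
vertex -3.507 2.369 1.116
vertex -2.385 3.376 0.921
vertex -3.068 2.585 1.711
endloop
endfacet
facet normal -0.522 -0.603 0.604
outer loop
vertex -3.507 2.369 1.116
vertex -3.068 2.585 1.711
vertex -3.711 2.975 1.545
endloop
endfacet
facet normal 0.520 0.604 -0.603
outer loop
vertex -2.385 3.376 0.921
vertex -3.029 3.765 0.755
vertex -2.59 3.981 1.35
endloop
endfacet
facet normal 0.811 -0.130 0.571
outer loop
vertex -2.385 3.376 0.921
vertex -2.59 3.981 1.35
vertex -3.068 2.585 1.711
endloop
endfacet
facet normal 0.811 -0.130 0.571
outer loop
vertex -3.068 2.585 1.711
vertex -2.59 3.981 1.35
vertex -3.273 3.191 2.14
endloop
endfacet
facet normal -0.522 -0.603 0.603
outer loop
vertex -3.068 2.585 1.711
vertex -3.273 3.191 2.14
vertex -3.711 2.975 1.545
endloop
endfacet

endsolid


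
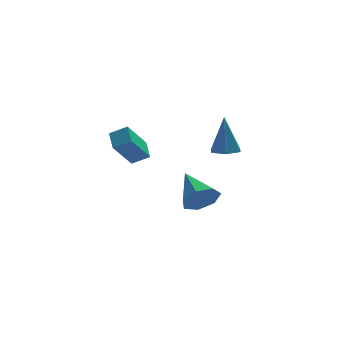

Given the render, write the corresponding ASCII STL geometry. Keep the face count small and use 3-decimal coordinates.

solid 
facet normal 0.206 -0.889 -0.409
outer loop
vertex 0.222 2.046 -0.656
vertex -0.241 2.302 -1.445
vertex 0.678 2.418 -1.234
endloop
endfacet
facet normal 0.655 0.285 0.700
outer loop
vertex 0.222 2.046 -0.656
vertex 0.678 2.418 -1.234
vertex -0.639 4.018 -0.655
endloop
endfacet
facet normal 0.206 -0.888 -0.410
outer loop
vertex 0.678 2.418 -1.234
vertex -0.241 2.302 -1.445
vertex 0.442 2.703 -1.97
endloop
endfacet
facet normal 0.772 0.636 -0.001
outer loop
vertex 0.678 2.418 -1.234
vertex 0.442 2.703 -1.97
vertex -0.639 4.018 -0.655
endloop
endfacet
facet normal 0.207 -0.889 -0.410
outer loop
vertex 0.442 2.703 -1.97
vertex -0.241 2.302 -1.445
vertex -0.308 2.686 -2.312
endloop
endfacet
facet normal 0.245 0.779 -0.577
outer loop
vertex 0.442 2.703 -1.97
vertex -0.308 2.686 -2.312
vertex -0.639 4.018 -0.655
endloop
endfacet
facet normal 0.206 -0.889 -0.410
outer loop
vertex -0.308 2.686 -2.312
vertex -0.241 2.302 -1.445
vertex -1.008 2.38 -2.0
endloop
endfacet
facet normal -0.529 0.606 -0.593
outer loop
vertex -0.308 2.686 -2.312
vertex -1.008 2.38 -2.0
vertex -0.639 4.018 -0.655
endloop
endfacet
facet normal 0.206 -0.889 -0.409
outer loop
vertex -1.008 2.38 -2.0
vertex -0.241 2.302 -1.445
vertex -1.13 2.016 -1.271
endloop
endfacet
facet normal -0.968 0.249 -0.038
outer loop
vertex -1.008 2.38 -2.0
vertex -1.13 2.016 -1.271
vertex -0.639 4.018 -0.655
endloop
endfacet
facet normal 0.206 -0.889 -0.410
outer loop
vertex -1.13 2.016 -1.271
vertex -0.241 2.302 -1.445
vertex -0.582 1.867 -0.673
endloop
endfacet
facet normal -0.740 -0.025 0.672
outer loop
vertex -1.13 2.016 -1.271
vertex -0.582 1.867 -0.673
vertex -0.639 4.018 -0.655
endloop
endfacet
facet normal 0.207 -0.889 -0.410
outer loop
vertex -0.582 1.867 -0.673
vertex -0.241 2.302 -1.445
vertex 0.222 2.046 -0.656
endloop
endfacet
facet normal -0.019 -0.009 1.000
outer loop
vertex -0.582 1.867 -0.673
vertex 0.222 2.046 -0.656
vertex -0.639 4.018 -0.655
endloop
endfacet
facet normal -0.518 -0.346 0.782
outer loop
vertex -3.983 -1.48 4.531
vertex -3.988 -0.583 4.925
vertex -4.727 -1.302 4.117
endloop
endfacet
facet normal 0.005 -0.916 -0.402
outer loop
vertex -3.852 -0.717 2.795
vertex -3.983 -1.48 4.531
vertex -4.727 -1.302 4.117
endloop
endfacet
facet normal -0.518 -0.346 0.782
outer loop
vertex -4.727 -1.302 4.117
vertex -3.988 -0.583 4.925
vertex -4.732 -0.405 4.511
endloop
endfacet
facet normal -0.855 0.204 -0.476
outer loop
vertex -4.732 -0.405 4.511
vertex -3.852 -0.717 2.795
vertex -4.727 -1.302 4.117
endloop
endfacet
facet normal 0.855 -0.204 0.476
outer loop
vertex -3.983 -1.48 4.531
vertex -3.113 0.002 3.603
vertex -3.988 -0.583 4.925
endloop
endfacet
facet normal 0.005 -0.916 -0.402
outer loop
vertex -3.108 -0.895 3.209
vertex -3.983 -1.48 4.531
vertex -3.852 -0.717 2.795
endloop
endfacet
facet normal 0.855 -0.204 0.476
outer loop
vertex -3.108 -0.895 3.209
vertex -3.113 0.002 3.603
vertex -3.983 -1.48 4.531
endloop
endfacet
facet normal -0.005 0.916 0.402
outer loop
vertex -3.988 -0.583 4.925
vertex -3.113 0.002 3.603
vertex -4.732 -0.405 4.511
endloop
endfacet
facet normal -0.855 0.204 -0.476
outer loop
vertex -3.857 0.18 3.189
vertex -3.852 -0.717 2.795
vertex -4.732 -0.405 4.511
endloop
endfacet
facet normal -0.005 0.916 0.402
outer loop
vertex -4.732 -0.405 4.511
vertex -3.113 0.002 3.603
vertex -3.857 0.18 3.189
endloop
endfacet
facet normal 0.518 0.346 -0.782
outer loop
vertex -3.857 0.18 3.189
vertex -3.108 -0.895 3.209
vertex -3.852 -0.717 2.795
endloop
endfacet
facet normal 0.518 0.346 -0.782
outer loop
vertex -3.113 0.002 3.603
vertex -3.108 -0.895 3.209
vertex -3.857 0.18 3.189
endloop
endfacet
facet normal -0.006 -0.222 -0.975
outer loop
vertex 1.565 2.667 1.412
vertex 0.864 2.435 1.469
vertex 1.008 3.143 1.307
endloop
endfacet
facet normal 0.627 0.766 0.145
outer loop
vertex 1.565 2.667 1.412
vertex 1.008 3.143 1.307
vertex 0.876 2.865 3.351
endloop
endfacet
facet normal -0.006 -0.222 -0.975
outer loop
vertex 1.008 3.143 1.307
vertex 0.864 2.435 1.469
vertex 0.308 2.911 1.364
endloop
endfacet
facet normal -0.305 0.946 0.109
outer loop
vertex 1.008 3.143 1.307
vertex 0.308 2.911 1.364
vertex 0.876 2.865 3.351
endloop
endfacet
facet normal -0.006 -0.222 -0.975
outer loop
vertex 0.308 2.911 1.364
vertex 0.864 2.435 1.469
vertex 0.164 2.204 1.526
endloop
endfacet
facet normal -0.929 0.251 0.271
outer loop
vertex 0.308 2.911 1.364
vertex 0.164 2.204 1.526
vertex 0.876 2.865 3.351
endloop
endfacet
facet normal -0.006 -0.222 -0.975
outer loop
vertex 0.164 2.204 1.526
vertex 0.864 2.435 1.469
vertex 0.72 1.728 1.631
endloop
endfacet
facet normal -0.624 -0.625 0.470
outer loop
vertex 0.164 2.204 1.526
vertex 0.72 1.728 1.631
vertex 0.876 2.865 3.351
endloop
endfacet
facet normal -0.005 -0.222 -0.975
outer loop
vertex 0.72 1.728 1.631
vertex 0.864 2.435 1.469
vertex 1.421 1.959 1.575
endloop
endfacet
facet normal 0.306 -0.807 0.505
outer loop
vertex 0.72 1.728 1.631
vertex 1.421 1.959 1.575
vertex 0.876 2.865 3.351
endloop
endfacet
facet normal -0.005 -0.223 -0.975
outer loop
vertex 1.421 1.959 1.575
vertex 0.864 2.435 1.469
vertex 1.565 2.667 1.412
endloop
endfacet
facet normal 0.933 -0.111 0.343
outer loop
vertex 1.421 1.959 1.575
vertex 1.565 2.667 1.412
vertex 0.876 2.865 3.351
endloop
endfacet

endsolid


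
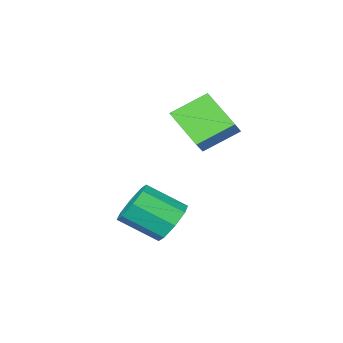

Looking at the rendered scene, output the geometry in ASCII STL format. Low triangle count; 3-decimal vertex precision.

solid 
facet normal -0.608 -0.462 -0.645
outer loop
vertex -1.774 -1.602 2.784
vertex -3.288 -1.005 3.784
vertex -1.862 0.19 1.582
endloop
endfacet
facet normal 0.793 -0.312 -0.524
outer loop
vertex -1.132 0.745 2.356
vertex -1.774 -1.602 2.784
vertex -1.862 0.19 1.582
endloop
endfacet
facet normal -0.608 -0.462 -0.645
outer loop
vertex -1.862 0.19 1.582
vertex -3.288 -1.005 3.784
vertex -3.376 0.787 2.582
endloop
endfacet
facet normal -0.041 0.830 -0.557
outer loop
vertex -3.376 0.787 2.582
vertex -1.132 0.745 2.356
vertex -1.862 0.19 1.582
endloop
endfacet
facet normal 0.041 -0.830 0.557
outer loop
vertex -1.774 -1.602 2.784
vertex -2.558 -0.45 4.558
vertex -3.288 -1.005 3.784
endloop
endfacet
facet normal 0.793 -0.312 -0.524
outer loop
vertex -1.044 -1.047 3.558
vertex -1.774 -1.602 2.784
vertex -1.132 0.745 2.356
endloop
endfacet
facet normal 0.041 -0.830 0.557
outer loop
vertex -1.044 -1.047 3.558
vertex -2.558 -0.45 4.558
vertex -1.774 -1.602 2.784
endloop
endfacet
facet normal -0.793 0.312 0.524
outer loop
vertex -3.288 -1.005 3.784
vertex -2.558 -0.45 4.558
vertex -3.376 0.787 2.582
endloop
endfacet
facet normal -0.041 0.830 -0.557
outer loop
vertex -2.646 1.342 3.356
vertex -1.132 0.745 2.356
vertex -3.376 0.787 2.582
endloop
endfacet
facet normal -0.793 0.312 0.524
outer loop
vertex -3.376 0.787 2.582
vertex -2.558 -0.45 4.558
vertex -2.646 1.342 3.356
endloop
endfacet
facet normal 0.608 0.462 0.645
outer loop
vertex -2.646 1.342 3.356
vertex -1.044 -1.047 3.558
vertex -1.132 0.745 2.356
endloop
endfacet
facet normal 0.608 0.462 0.645
outer loop
vertex -2.558 -0.45 4.558
vertex -1.044 -1.047 3.558
vertex -2.646 1.342 3.356
endloop
endfacet
facet normal -0.605 0.590 -0.535
outer loop
vertex 1.021 2.32 -1.075
vertex 0.507 1.449 -1.454
vertex 0.383 2.098 -0.599
endloop
endfacet
facet normal 0.196 0.761 0.618
outer loop
vertex 1.021 2.32 -1.075
vertex 0.383 2.098 -0.599
vertex 2.248 1.122 0.012
endloop
endfacet
facet normal 0.196 0.761 0.618
outer loop
vertex 2.248 1.122 0.012
vertex 0.383 2.098 -0.599
vertex 1.61 0.9 0.488
endloop
endfacet
facet normal 0.605 -0.590 0.535
outer loop
vertex 2.248 1.122 0.012
vertex 1.61 0.9 0.488
vertex 1.733 0.251 -0.366
endloop
endfacet
facet normal -0.604 0.590 -0.536
outer loop
vertex 0.383 2.098 -0.599
vertex 0.507 1.449 -1.454
vertex -0.183 1.496 -0.624
endloop
endfacet
facet normal -0.408 0.348 0.844
outer loop
vertex 0.383 2.098 -0.599
vertex -0.183 1.496 -0.624
vertex 1.61 0.9 0.488
endloop
endfacet
facet normal -0.408 0.348 0.844
outer loop
vertex 1.61 0.9 0.488
vertex -0.183 1.496 -0.624
vertex 1.044 0.298 0.463
endloop
endfacet
facet normal 0.604 -0.590 0.536
outer loop
vertex 1.61 0.9 0.488
vertex 1.044 0.298 0.463
vertex 1.733 0.251 -0.366
endloop
endfacet
facet normal -0.605 0.589 -0.536
outer loop
vertex -0.183 1.496 -0.624
vertex 0.507 1.449 -1.454
vertex -0.345 0.866 -1.134
endloop
endfacet
facet normal -0.772 -0.268 0.576
outer loop
vertex -0.183 1.496 -0.624
vertex -0.345 0.866 -1.134
vertex 1.044 0.298 0.463
endloop
endfacet
facet normal -0.772 -0.268 0.576
outer loop
vertex 1.044 0.298 0.463
vertex -0.345 0.866 -1.134
vertex 0.882 -0.331 -0.047
endloop
endfacet
facet normal 0.604 -0.590 0.536
outer loop
vertex 1.044 0.298 0.463
vertex 0.882 -0.331 -0.047
vertex 1.733 0.251 -0.366
endloop
endfacet
facet normal -0.605 0.590 -0.535
outer loop
vertex -0.345 0.866 -1.134
vertex 0.507 1.449 -1.454
vertex -0.008 0.578 -1.832
endloop
endfacet
facet normal -0.684 -0.729 -0.030
outer loop
vertex -0.345 0.866 -1.134
vertex -0.008 0.578 -1.832
vertex 0.882 -0.331 -0.047
endloop
endfacet
facet normal -0.685 -0.728 -0.029
outer loop
vertex 0.882 -0.331 -0.047
vertex -0.008 0.578 -1.832
vertex 1.219 -0.62 -0.745
endloop
endfacet
facet normal 0.604 -0.590 0.536
outer loop
vertex 0.882 -0.331 -0.047
vertex 1.219 -0.62 -0.745
vertex 1.733 0.251 -0.366
endloop
endfacet
facet normal -0.605 0.590 -0.535
outer loop
vertex -0.008 0.578 -1.832
vertex 0.507 1.449 -1.454
vertex 0.63 0.8 -2.308
endloop
endfacet
facet normal -0.196 -0.761 -0.618
outer loop
vertex -0.008 0.578 -1.832
vertex 0.63 0.8 -2.308
vertex 1.219 -0.62 -0.745
endloop
endfacet
facet normal -0.196 -0.761 -0.618
outer loop
vertex 1.219 -0.62 -0.745
vertex 0.63 0.8 -2.308
vertex 1.857 -0.398 -1.221
endloop
endfacet
facet normal 0.605 -0.590 0.535
outer loop
vertex 1.219 -0.62 -0.745
vertex 1.857 -0.398 -1.221
vertex 1.733 0.251 -0.366
endloop
endfacet
facet normal -0.604 0.590 -0.536
outer loop
vertex 0.63 0.8 -2.308
vertex 0.507 1.449 -1.454
vertex 1.196 1.402 -2.283
endloop
endfacet
facet normal 0.408 -0.348 -0.844
outer loop
vertex 0.63 0.8 -2.308
vertex 1.196 1.402 -2.283
vertex 1.857 -0.398 -1.221
endloop
endfacet
facet normal 0.408 -0.348 -0.844
outer loop
vertex 1.857 -0.398 -1.221
vertex 1.196 1.402 -2.283
vertex 2.423 0.204 -1.196
endloop
endfacet
facet normal 0.604 -0.590 0.536
outer loop
vertex 1.857 -0.398 -1.221
vertex 2.423 0.204 -1.196
vertex 1.733 0.251 -0.366
endloop
endfacet
facet normal -0.604 0.590 -0.536
outer loop
vertex 1.196 1.402 -2.283
vertex 0.507 1.449 -1.454
vertex 1.358 2.031 -1.773
endloop
endfacet
facet normal 0.772 0.268 -0.576
outer loop
vertex 1.196 1.402 -2.283
vertex 1.358 2.031 -1.773
vertex 2.423 0.204 -1.196
endloop
endfacet
facet normal 0.772 0.268 -0.576
outer loop
vertex 2.423 0.204 -1.196
vertex 1.358 2.031 -1.773
vertex 2.585 0.834 -0.686
endloop
endfacet
facet normal 0.605 -0.589 0.536
outer loop
vertex 2.423 0.204 -1.196
vertex 2.585 0.834 -0.686
vertex 1.733 0.251 -0.366
endloop
endfacet
facet normal -0.604 0.590 -0.536
outer loop
vertex 1.358 2.031 -1.773
vertex 0.507 1.449 -1.454
vertex 1.021 2.32 -1.075
endloop
endfacet
facet normal 0.685 0.728 0.029
outer loop
vertex 1.358 2.031 -1.773
vertex 1.021 2.32 -1.075
vertex 2.585 0.834 -0.686
endloop
endfacet
facet normal 0.685 0.728 0.030
outer loop
vertex 2.585 0.834 -0.686
vertex 1.021 2.32 -1.075
vertex 2.248 1.122 0.012
endloop
endfacet
facet normal 0.605 -0.590 0.535
outer loop
vertex 2.585 0.834 -0.686
vertex 2.248 1.122 0.012
vertex 1.733 0.251 -0.366
endloop
endfacet

endsolid
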